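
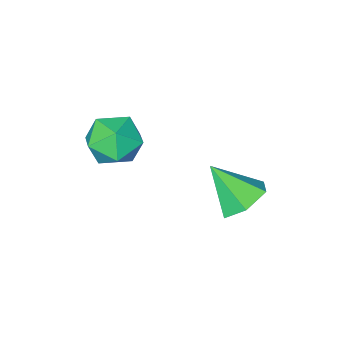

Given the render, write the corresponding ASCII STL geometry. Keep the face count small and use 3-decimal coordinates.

solid 
facet normal 0.050 0.910 0.411
outer loop
vertex 3.873 1.983 -3.356
vertex 3.263 1.93 -3.165
vertex 3.737 1.731 -2.782
endloop
endfacet
facet normal 0.688 0.590 0.422
outer loop
vertex 3.873 1.983 -3.356
vertex 3.737 1.731 -2.782
vertex 4.191 1.465 -3.15
endloop
endfacet
facet normal 0.866 0.431 -0.252
outer loop
vertex 3.873 1.983 -3.356
vertex 4.191 1.465 -3.15
vertex 3.996 1.5 -3.76
endloop
endfacet
facet normal 0.338 0.653 -0.678
outer loop
vertex 3.873 1.983 -3.356
vertex 3.996 1.5 -3.76
vertex 3.423 1.787 -3.769
endloop
endfacet
facet normal -0.167 0.949 -0.269
outer loop
vertex 3.873 1.983 -3.356
vertex 3.423 1.787 -3.769
vertex 3.263 1.93 -3.165
endloop
endfacet
facet normal 0.622 -0.021 0.783
outer loop
vertex 4.191 1.465 -3.15
vertex 3.737 1.731 -2.782
vertex 3.777 1.093 -2.831
endloop
endfacet
facet normal -0.410 0.496 0.765
outer loop
vertex 3.737 1.731 -2.782
vertex 3.263 1.93 -3.165
vertex 3.204 1.38 -2.84
endloop
endfacet
facet normal -0.759 0.559 -0.333
outer loop
vertex 3.263 1.93 -3.165
vertex 3.423 1.787 -3.769
vertex 3.009 1.415 -3.45
endloop
endfacet
facet normal 0.056 0.080 -0.995
outer loop
vertex 3.423 1.787 -3.769
vertex 3.996 1.5 -3.76
vertex 3.463 1.149 -3.818
endloop
endfacet
facet normal 0.910 -0.279 -0.307
outer loop
vertex 3.996 1.5 -3.76
vertex 4.191 1.465 -3.15
vertex 3.937 0.95 -3.435
endloop
endfacet
facet normal -0.338 -0.653 0.678
outer loop
vertex 3.327 0.897 -3.244
vertex 3.777 1.093 -2.831
vertex 3.204 1.38 -2.84
endloop
endfacet
facet normal -0.866 -0.431 0.252
outer loop
vertex 3.327 0.897 -3.244
vertex 3.204 1.38 -2.84
vertex 3.009 1.415 -3.45
endloop
endfacet
facet normal -0.688 -0.590 -0.422
outer loop
vertex 3.327 0.897 -3.244
vertex 3.009 1.415 -3.45
vertex 3.463 1.149 -3.818
endloop
endfacet
facet normal -0.050 -0.910 -0.411
outer loop
vertex 3.327 0.897 -3.244
vertex 3.463 1.149 -3.818
vertex 3.937 0.95 -3.435
endloop
endfacet
facet normal 0.167 -0.949 0.269
outer loop
vertex 3.327 0.897 -3.244
vertex 3.937 0.95 -3.435
vertex 3.777 1.093 -2.831
endloop
endfacet
facet normal -0.056 -0.080 0.995
outer loop
vertex 3.204 1.38 -2.84
vertex 3.777 1.093 -2.831
vertex 3.737 1.731 -2.782
endloop
endfacet
facet normal -0.910 0.279 0.307
outer loop
vertex 3.009 1.415 -3.45
vertex 3.204 1.38 -2.84
vertex 3.263 1.93 -3.165
endloop
endfacet
facet normal -0.622 0.021 -0.783
outer loop
vertex 3.463 1.149 -3.818
vertex 3.009 1.415 -3.45
vertex 3.423 1.787 -3.769
endloop
endfacet
facet normal 0.410 -0.496 -0.765
outer loop
vertex 3.937 0.95 -3.435
vertex 3.463 1.149 -3.818
vertex 3.996 1.5 -3.76
endloop
endfacet
facet normal 0.759 -0.559 0.333
outer loop
vertex 3.777 1.093 -2.831
vertex 3.937 0.95 -3.435
vertex 4.191 1.465 -3.15
endloop
endfacet
facet normal -0.347 0.589 -0.730
outer loop
vertex 2.397 4.037 -3.979
vertex 2.121 3.593 -4.206
vertex 1.862 3.921 -3.818
endloop
endfacet
facet normal 0.166 0.451 0.877
outer loop
vertex 2.397 4.037 -3.979
vertex 1.862 3.921 -3.818
vertex 2.479 2.987 -3.454
endloop
endfacet
facet normal -0.348 0.589 -0.730
outer loop
vertex 1.862 3.921 -3.818
vertex 2.121 3.593 -4.206
vertex 1.587 3.477 -4.045
endloop
endfacet
facet normal -0.575 -0.061 0.816
outer loop
vertex 1.862 3.921 -3.818
vertex 1.587 3.477 -4.045
vertex 2.479 2.987 -3.454
endloop
endfacet
facet normal -0.348 0.589 -0.729
outer loop
vertex 1.587 3.477 -4.045
vertex 2.121 3.593 -4.206
vertex 1.845 3.149 -4.433
endloop
endfacet
facet normal -0.590 -0.766 0.255
outer loop
vertex 1.587 3.477 -4.045
vertex 1.845 3.149 -4.433
vertex 2.479 2.987 -3.454
endloop
endfacet
facet normal -0.347 0.589 -0.730
outer loop
vertex 1.845 3.149 -4.433
vertex 2.121 3.593 -4.206
vertex 2.38 3.265 -4.594
endloop
endfacet
facet normal 0.134 -0.960 -0.246
outer loop
vertex 1.845 3.149 -4.433
vertex 2.38 3.265 -4.594
vertex 2.479 2.987 -3.454
endloop
endfacet
facet normal -0.348 0.589 -0.730
outer loop
vertex 2.38 3.265 -4.594
vertex 2.121 3.593 -4.206
vertex 2.655 3.71 -4.366
endloop
endfacet
facet normal 0.876 -0.446 -0.185
outer loop
vertex 2.38 3.265 -4.594
vertex 2.655 3.71 -4.366
vertex 2.479 2.987 -3.454
endloop
endfacet
facet normal -0.348 0.589 -0.729
outer loop
vertex 2.655 3.71 -4.366
vertex 2.121 3.593 -4.206
vertex 2.397 4.037 -3.979
endloop
endfacet
facet normal 0.890 0.257 0.376
outer loop
vertex 2.655 3.71 -4.366
vertex 2.397 4.037 -3.979
vertex 2.479 2.987 -3.454
endloop
endfacet

endsolid


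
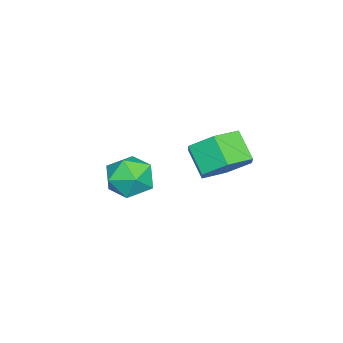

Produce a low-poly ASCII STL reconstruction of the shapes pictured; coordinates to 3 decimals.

solid 
facet normal 0.509 0.544 -0.667
outer loop
vertex -1.727 2.829 2.011
vertex -2.515 3.416 1.889
vertex -1.839 3.631 2.58
endloop
endfacet
facet normal 0.853 -0.217 0.474
outer loop
vertex -1.727 2.829 2.011
vertex -1.839 3.631 2.58
vertex -2.338 2.176 2.812
endloop
endfacet
facet normal 0.854 -0.217 0.473
outer loop
vertex -2.338 2.176 2.812
vertex -1.839 3.631 2.58
vertex -2.449 2.979 3.381
endloop
endfacet
facet normal -0.509 -0.543 0.668
outer loop
vertex -2.338 2.176 2.812
vertex -2.449 2.979 3.381
vertex -3.125 2.764 2.691
endloop
endfacet
facet normal 0.509 0.543 -0.667
outer loop
vertex -1.839 3.631 2.58
vertex -2.515 3.416 1.889
vertex -2.626 4.219 2.458
endloop
endfacet
facet normal 0.330 0.594 0.734
outer loop
vertex -1.839 3.631 2.58
vertex -2.626 4.219 2.458
vertex -2.449 2.979 3.381
endloop
endfacet
facet normal 0.329 0.594 0.734
outer loop
vertex -2.449 2.979 3.381
vertex -2.626 4.219 2.458
vertex -3.236 3.566 3.259
endloop
endfacet
facet normal -0.509 -0.543 0.668
outer loop
vertex -2.449 2.979 3.381
vertex -3.236 3.566 3.259
vertex -3.125 2.764 2.691
endloop
endfacet
facet normal 0.509 0.543 -0.668
outer loop
vertex -2.626 4.219 2.458
vertex -2.515 3.416 1.889
vertex -3.302 4.004 1.768
endloop
endfacet
facet normal -0.524 0.810 0.261
outer loop
vertex -2.626 4.219 2.458
vertex -3.302 4.004 1.768
vertex -3.236 3.566 3.259
endloop
endfacet
facet normal -0.524 0.811 0.261
outer loop
vertex -3.236 3.566 3.259
vertex -3.302 4.004 1.768
vertex -3.913 3.351 2.569
endloop
endfacet
facet normal -0.508 -0.543 0.668
outer loop
vertex -3.236 3.566 3.259
vertex -3.913 3.351 2.569
vertex -3.125 2.764 2.691
endloop
endfacet
facet normal 0.509 0.543 -0.668
outer loop
vertex -3.302 4.004 1.768
vertex -2.515 3.416 1.889
vertex -3.191 3.201 1.199
endloop
endfacet
facet normal -0.853 0.218 -0.474
outer loop
vertex -3.302 4.004 1.768
vertex -3.191 3.201 1.199
vertex -3.913 3.351 2.569
endloop
endfacet
facet normal -0.854 0.217 -0.474
outer loop
vertex -3.913 3.351 2.569
vertex -3.191 3.201 1.199
vertex -3.801 2.549 2.0
endloop
endfacet
facet normal -0.509 -0.544 0.667
outer loop
vertex -3.913 3.351 2.569
vertex -3.801 2.549 2.0
vertex -3.125 2.764 2.691
endloop
endfacet
facet normal 0.509 0.543 -0.668
outer loop
vertex -3.191 3.201 1.199
vertex -2.515 3.416 1.889
vertex -2.404 2.614 1.321
endloop
endfacet
facet normal -0.329 -0.594 -0.734
outer loop
vertex -3.191 3.201 1.199
vertex -2.404 2.614 1.321
vertex -3.801 2.549 2.0
endloop
endfacet
facet normal -0.329 -0.593 -0.735
outer loop
vertex -3.801 2.549 2.0
vertex -2.404 2.614 1.321
vertex -3.014 1.961 2.122
endloop
endfacet
facet normal -0.509 -0.543 0.667
outer loop
vertex -3.801 2.549 2.0
vertex -3.014 1.961 2.122
vertex -3.125 2.764 2.691
endloop
endfacet
facet normal 0.508 0.543 -0.668
outer loop
vertex -2.404 2.614 1.321
vertex -2.515 3.416 1.889
vertex -1.727 2.829 2.011
endloop
endfacet
facet normal 0.524 -0.810 -0.262
outer loop
vertex -2.404 2.614 1.321
vertex -1.727 2.829 2.011
vertex -3.014 1.961 2.122
endloop
endfacet
facet normal 0.524 -0.811 -0.261
outer loop
vertex -3.014 1.961 2.122
vertex -1.727 2.829 2.011
vertex -2.338 2.176 2.812
endloop
endfacet
facet normal -0.509 -0.543 0.668
outer loop
vertex -3.014 1.961 2.122
vertex -2.338 2.176 2.812
vertex -3.125 2.764 2.691
endloop
endfacet
facet normal -0.396 0.152 0.906
outer loop
vertex -4.129 0.304 0.307
vertex -4.633 -0.518 0.225
vertex -3.748 -0.531 0.614
endloop
endfacet
facet normal 0.257 0.435 0.863
outer loop
vertex -4.129 0.304 0.307
vertex -3.748 -0.531 0.614
vertex -3.199 0.103 0.131
endloop
endfacet
facet normal 0.258 0.909 0.328
outer loop
vertex -4.129 0.304 0.307
vertex -3.199 0.103 0.131
vertex -3.745 0.507 -0.558
endloop
endfacet
facet normal -0.395 0.918 0.040
outer loop
vertex -4.129 0.304 0.307
vertex -3.745 0.507 -0.558
vertex -4.631 0.123 -0.5
endloop
endfacet
facet normal -0.800 0.451 0.396
outer loop
vertex -4.129 0.304 0.307
vertex -4.631 0.123 -0.5
vertex -4.633 -0.518 0.225
endloop
endfacet
facet normal 0.713 -0.088 0.696
outer loop
vertex -3.199 0.103 0.131
vertex -3.748 -0.531 0.614
vertex -3.129 -0.843 -0.06
endloop
endfacet
facet normal -0.344 -0.545 0.765
outer loop
vertex -3.748 -0.531 0.614
vertex -4.633 -0.518 0.225
vertex -4.015 -1.227 -0.002
endloop
endfacet
facet normal -0.996 -0.062 -0.058
outer loop
vertex -4.633 -0.518 0.225
vertex -4.631 0.123 -0.5
vertex -4.561 -0.823 -0.691
endloop
endfacet
facet normal -0.342 0.693 -0.635
outer loop
vertex -4.631 0.123 -0.5
vertex -3.745 0.507 -0.558
vertex -4.012 -0.189 -1.174
endloop
endfacet
facet normal 0.715 0.678 -0.169
outer loop
vertex -3.745 0.507 -0.558
vertex -3.199 0.103 0.131
vertex -3.127 -0.202 -0.785
endloop
endfacet
facet normal 0.395 -0.918 -0.040
outer loop
vertex -3.631 -1.024 -0.867
vertex -3.129 -0.843 -0.06
vertex -4.015 -1.227 -0.002
endloop
endfacet
facet normal -0.258 -0.909 -0.328
outer loop
vertex -3.631 -1.024 -0.867
vertex -4.015 -1.227 -0.002
vertex -4.561 -0.823 -0.691
endloop
endfacet
facet normal -0.257 -0.435 -0.863
outer loop
vertex -3.631 -1.024 -0.867
vertex -4.561 -0.823 -0.691
vertex -4.012 -0.189 -1.174
endloop
endfacet
facet normal 0.396 -0.152 -0.906
outer loop
vertex -3.631 -1.024 -0.867
vertex -4.012 -0.189 -1.174
vertex -3.127 -0.202 -0.785
endloop
endfacet
facet normal 0.800 -0.451 -0.396
outer loop
vertex -3.631 -1.024 -0.867
vertex -3.127 -0.202 -0.785
vertex -3.129 -0.843 -0.06
endloop
endfacet
facet normal 0.342 -0.693 0.635
outer loop
vertex -4.015 -1.227 -0.002
vertex -3.129 -0.843 -0.06
vertex -3.748 -0.531 0.614
endloop
endfacet
facet normal -0.715 -0.678 0.169
outer loop
vertex -4.561 -0.823 -0.691
vertex -4.015 -1.227 -0.002
vertex -4.633 -0.518 0.225
endloop
endfacet
facet normal -0.713 0.088 -0.696
outer loop
vertex -4.012 -0.189 -1.174
vertex -4.561 -0.823 -0.691
vertex -4.631 0.123 -0.5
endloop
endfacet
facet normal 0.344 0.545 -0.765
outer loop
vertex -3.127 -0.202 -0.785
vertex -4.012 -0.189 -1.174
vertex -3.745 0.507 -0.558
endloop
endfacet
facet normal 0.996 0.062 0.058
outer loop
vertex -3.129 -0.843 -0.06
vertex -3.127 -0.202 -0.785
vertex -3.199 0.103 0.131
endloop
endfacet

endsolid


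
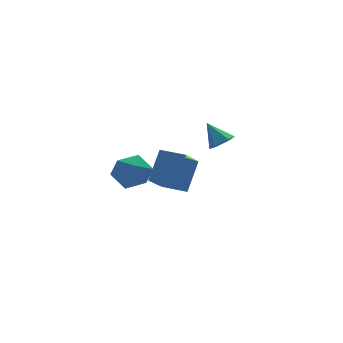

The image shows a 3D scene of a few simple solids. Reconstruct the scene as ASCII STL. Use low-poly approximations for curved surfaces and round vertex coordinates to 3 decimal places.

solid 
facet normal -0.594 0.804 0.001
outer loop
vertex -0.747 2.629 0.554
vertex 0.459 3.522 -0.722
vertex -1.795 1.856 -0.976
endloop
endfacet
facet normal -0.612 -0.453 0.648
outer loop
vertex -0.939 0.698 -0.978
vertex -0.747 2.629 0.554
vertex -1.795 1.856 -0.976
endloop
endfacet
facet normal -0.594 0.804 0.001
outer loop
vertex -1.795 1.856 -0.976
vertex 0.459 3.522 -0.722
vertex -0.589 2.749 -2.253
endloop
endfacet
facet normal -0.522 -0.384 -0.762
outer loop
vertex -0.589 2.749 -2.253
vertex -0.939 0.698 -0.978
vertex -1.795 1.856 -0.976
endloop
endfacet
facet normal 0.522 0.384 0.762
outer loop
vertex -0.747 2.629 0.554
vertex 1.315 2.364 -0.724
vertex 0.459 3.522 -0.722
endloop
endfacet
facet normal -0.612 -0.453 0.648
outer loop
vertex 0.109 1.471 0.553
vertex -0.747 2.629 0.554
vertex -0.939 0.698 -0.978
endloop
endfacet
facet normal 0.521 0.385 0.762
outer loop
vertex 0.109 1.471 0.553
vertex 1.315 2.364 -0.724
vertex -0.747 2.629 0.554
endloop
endfacet
facet normal 0.612 0.454 -0.648
outer loop
vertex 0.459 3.522 -0.722
vertex 1.315 2.364 -0.724
vertex -0.589 2.749 -2.253
endloop
endfacet
facet normal -0.521 -0.385 -0.762
outer loop
vertex 0.267 1.591 -2.254
vertex -0.939 0.698 -0.978
vertex -0.589 2.749 -2.253
endloop
endfacet
facet normal 0.612 0.453 -0.648
outer loop
vertex -0.589 2.749 -2.253
vertex 1.315 2.364 -0.724
vertex 0.267 1.591 -2.254
endloop
endfacet
facet normal 0.594 -0.804 -0.001
outer loop
vertex 0.267 1.591 -2.254
vertex 0.109 1.471 0.553
vertex -0.939 0.698 -0.978
endloop
endfacet
facet normal 0.594 -0.804 -0.001
outer loop
vertex 1.315 2.364 -0.724
vertex 0.109 1.471 0.553
vertex 0.267 1.591 -2.254
endloop
endfacet
facet normal -0.305 0.908 -0.286
outer loop
vertex -3.744 0.285 0.663
vertex -4.707 0.131 1.202
vertex -3.84 0.589 1.731
endloop
endfacet
facet normal 0.404 0.889 -0.217
outer loop
vertex -3.744 0.285 0.663
vertex -3.84 0.589 1.731
vertex -2.913 0.081 1.378
endloop
endfacet
facet normal 0.655 0.381 -0.652
outer loop
vertex -3.744 0.285 0.663
vertex -2.913 0.081 1.378
vertex -3.208 -0.692 0.63
endloop
endfacet
facet normal 0.099 0.088 -0.991
outer loop
vertex -3.744 0.285 0.663
vertex -3.208 -0.692 0.63
vertex -4.317 -0.661 0.522
endloop
endfacet
facet normal -0.494 0.413 -0.765
outer loop
vertex -3.744 0.285 0.663
vertex -4.317 -0.661 0.522
vertex -4.707 0.131 1.202
endloop
endfacet
facet normal 0.555 0.697 0.454
outer loop
vertex -2.913 0.081 1.378
vertex -3.84 0.589 1.731
vertex -3.363 -0.199 2.358
endloop
endfacet
facet normal -0.593 0.729 0.341
outer loop
vertex -3.84 0.589 1.731
vertex -4.707 0.131 1.202
vertex -4.472 -0.168 2.25
endloop
endfacet
facet normal -0.899 -0.071 -0.433
outer loop
vertex -4.707 0.131 1.202
vertex -4.317 -0.661 0.522
vertex -4.767 -0.941 1.502
endloop
endfacet
facet normal 0.061 -0.599 -0.799
outer loop
vertex -4.317 -0.661 0.522
vertex -3.208 -0.692 0.63
vertex -3.84 -1.449 1.149
endloop
endfacet
facet normal 0.960 -0.124 -0.251
outer loop
vertex -3.208 -0.692 0.63
vertex -2.913 0.081 1.378
vertex -2.973 -0.991 1.678
endloop
endfacet
facet normal -0.099 -0.088 0.991
outer loop
vertex -3.936 -1.145 2.217
vertex -3.363 -0.199 2.358
vertex -4.472 -0.168 2.25
endloop
endfacet
facet normal -0.655 -0.381 0.652
outer loop
vertex -3.936 -1.145 2.217
vertex -4.472 -0.168 2.25
vertex -4.767 -0.941 1.502
endloop
endfacet
facet normal -0.404 -0.889 0.217
outer loop
vertex -3.936 -1.145 2.217
vertex -4.767 -0.941 1.502
vertex -3.84 -1.449 1.149
endloop
endfacet
facet normal 0.305 -0.908 0.286
outer loop
vertex -3.936 -1.145 2.217
vertex -3.84 -1.449 1.149
vertex -2.973 -0.991 1.678
endloop
endfacet
facet normal 0.494 -0.413 0.765
outer loop
vertex -3.936 -1.145 2.217
vertex -2.973 -0.991 1.678
vertex -3.363 -0.199 2.358
endloop
endfacet
facet normal -0.061 0.599 0.799
outer loop
vertex -4.472 -0.168 2.25
vertex -3.363 -0.199 2.358
vertex -3.84 0.589 1.731
endloop
endfacet
facet normal -0.960 0.124 0.251
outer loop
vertex -4.767 -0.941 1.502
vertex -4.472 -0.168 2.25
vertex -4.707 0.131 1.202
endloop
endfacet
facet normal -0.555 -0.697 -0.454
outer loop
vertex -3.84 -1.449 1.149
vertex -4.767 -0.941 1.502
vertex -4.317 -0.661 0.522
endloop
endfacet
facet normal 0.593 -0.729 -0.341
outer loop
vertex -2.973 -0.991 1.678
vertex -3.84 -1.449 1.149
vertex -3.208 -0.692 0.63
endloop
endfacet
facet normal 0.899 0.071 0.433
outer loop
vertex -3.363 -0.199 2.358
vertex -2.973 -0.991 1.678
vertex -2.913 0.081 1.378
endloop
endfacet
facet normal 0.221 -0.690 -0.689
outer loop
vertex 3.537 2.556 0.412
vertex 2.876 2.693 0.063
vertex 3.497 3.086 -0.131
endloop
endfacet
facet normal 0.803 0.455 0.385
outer loop
vertex 3.537 2.556 0.412
vertex 3.497 3.086 -0.131
vertex 2.544 3.727 1.097
endloop
endfacet
facet normal 0.221 -0.690 -0.689
outer loop
vertex 3.497 3.086 -0.131
vertex 2.876 2.693 0.063
vertex 2.835 3.222 -0.48
endloop
endfacet
facet normal 0.314 0.920 -0.237
outer loop
vertex 3.497 3.086 -0.131
vertex 2.835 3.222 -0.48
vertex 2.544 3.727 1.097
endloop
endfacet
facet normal 0.222 -0.690 -0.689
outer loop
vertex 2.835 3.222 -0.48
vertex 2.876 2.693 0.063
vertex 2.215 2.829 -0.286
endloop
endfacet
facet normal -0.577 0.741 -0.344
outer loop
vertex 2.835 3.222 -0.48
vertex 2.215 2.829 -0.286
vertex 2.544 3.727 1.097
endloop
endfacet
facet normal 0.222 -0.690 -0.689
outer loop
vertex 2.215 2.829 -0.286
vertex 2.876 2.693 0.063
vertex 2.256 2.299 0.258
endloop
endfacet
facet normal -0.981 0.098 0.170
outer loop
vertex 2.215 2.829 -0.286
vertex 2.256 2.299 0.258
vertex 2.544 3.727 1.097
endloop
endfacet
facet normal 0.222 -0.690 -0.689
outer loop
vertex 2.256 2.299 0.258
vertex 2.876 2.693 0.063
vertex 2.917 2.163 0.607
endloop
endfacet
facet normal -0.492 -0.365 0.790
outer loop
vertex 2.256 2.299 0.258
vertex 2.917 2.163 0.607
vertex 2.544 3.727 1.097
endloop
endfacet
facet normal 0.221 -0.690 -0.689
outer loop
vertex 2.917 2.163 0.607
vertex 2.876 2.693 0.063
vertex 3.537 2.556 0.412
endloop
endfacet
facet normal 0.400 -0.186 0.897
outer loop
vertex 2.917 2.163 0.607
vertex 3.537 2.556 0.412
vertex 2.544 3.727 1.097
endloop
endfacet

endsolid


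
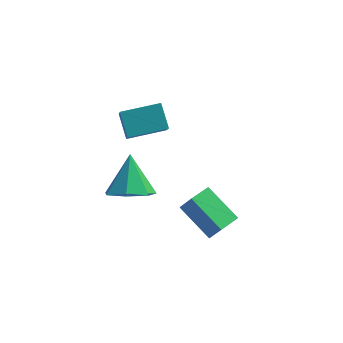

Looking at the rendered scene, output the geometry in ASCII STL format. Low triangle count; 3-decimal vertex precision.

solid 
facet normal -0.920 -0.368 -0.135
outer loop
vertex -2.15 1.699 3.354
vertex -2.425 2.835 2.133
vertex -1.711 0.909 2.52
endloop
endfacet
facet normal 0.163 -0.672 0.722
outer loop
vertex -0.175 1.525 2.747
vertex -2.15 1.699 3.354
vertex -1.711 0.909 2.52
endloop
endfacet
facet normal -0.920 -0.368 -0.135
outer loop
vertex -1.711 0.909 2.52
vertex -2.425 2.835 2.133
vertex -1.986 2.045 1.299
endloop
endfacet
facet normal 0.358 -0.642 -0.678
outer loop
vertex -1.986 2.045 1.299
vertex -0.175 1.525 2.747
vertex -1.711 0.909 2.52
endloop
endfacet
facet normal -0.358 0.642 0.678
outer loop
vertex -2.15 1.699 3.354
vertex -0.889 3.451 2.36
vertex -2.425 2.835 2.133
endloop
endfacet
facet normal 0.163 -0.672 0.722
outer loop
vertex -0.614 2.315 3.581
vertex -2.15 1.699 3.354
vertex -0.175 1.525 2.747
endloop
endfacet
facet normal -0.358 0.642 0.678
outer loop
vertex -0.614 2.315 3.581
vertex -0.889 3.451 2.36
vertex -2.15 1.699 3.354
endloop
endfacet
facet normal -0.163 0.672 -0.722
outer loop
vertex -2.425 2.835 2.133
vertex -0.889 3.451 2.36
vertex -1.986 2.045 1.299
endloop
endfacet
facet normal 0.358 -0.642 -0.678
outer loop
vertex -0.45 2.661 1.526
vertex -0.175 1.525 2.747
vertex -1.986 2.045 1.299
endloop
endfacet
facet normal -0.163 0.672 -0.722
outer loop
vertex -1.986 2.045 1.299
vertex -0.889 3.451 2.36
vertex -0.45 2.661 1.526
endloop
endfacet
facet normal 0.920 0.368 0.135
outer loop
vertex -0.45 2.661 1.526
vertex -0.614 2.315 3.581
vertex -0.175 1.525 2.747
endloop
endfacet
facet normal 0.920 0.368 0.135
outer loop
vertex -0.889 3.451 2.36
vertex -0.614 2.315 3.581
vertex -0.45 2.661 1.526
endloop
endfacet
facet normal -0.467 0.225 -0.855
outer loop
vertex 0.81 -2.015 1.332
vertex 1.33 -1.162 1.273
vertex 2.07 -2.845 0.426
endloop
endfacet
facet normal -0.520 -0.852 0.058
outer loop
vertex 2.55 -3.078 1.307
vertex 0.81 -2.015 1.332
vertex 2.07 -2.845 0.426
endloop
endfacet
facet normal -0.467 0.225 -0.855
outer loop
vertex 2.07 -2.845 0.426
vertex 1.33 -1.162 1.273
vertex 2.589 -1.993 0.367
endloop
endfacet
facet normal 0.716 -0.472 -0.515
outer loop
vertex 2.589 -1.993 0.367
vertex 2.55 -3.078 1.307
vertex 2.07 -2.845 0.426
endloop
endfacet
facet normal -0.716 0.472 0.515
outer loop
vertex 0.81 -2.015 1.332
vertex 1.81 -1.395 2.154
vertex 1.33 -1.162 1.273
endloop
endfacet
facet normal -0.520 -0.852 0.059
outer loop
vertex 1.291 -2.247 2.213
vertex 0.81 -2.015 1.332
vertex 2.55 -3.078 1.307
endloop
endfacet
facet normal -0.716 0.472 0.515
outer loop
vertex 1.291 -2.247 2.213
vertex 1.81 -1.395 2.154
vertex 0.81 -2.015 1.332
endloop
endfacet
facet normal 0.520 0.852 -0.058
outer loop
vertex 1.33 -1.162 1.273
vertex 1.81 -1.395 2.154
vertex 2.589 -1.993 0.367
endloop
endfacet
facet normal 0.716 -0.472 -0.515
outer loop
vertex 3.07 -2.225 1.248
vertex 2.55 -3.078 1.307
vertex 2.589 -1.993 0.367
endloop
endfacet
facet normal 0.519 0.853 -0.059
outer loop
vertex 2.589 -1.993 0.367
vertex 1.81 -1.395 2.154
vertex 3.07 -2.225 1.248
endloop
endfacet
facet normal 0.467 -0.225 0.855
outer loop
vertex 3.07 -2.225 1.248
vertex 1.291 -2.247 2.213
vertex 2.55 -3.078 1.307
endloop
endfacet
facet normal 0.467 -0.225 0.855
outer loop
vertex 1.81 -1.395 2.154
vertex 1.291 -2.247 2.213
vertex 3.07 -2.225 1.248
endloop
endfacet
facet normal 0.101 -0.624 -0.775
outer loop
vertex -0.935 0.246 -0.24
vertex -1.388 -0.511 0.311
vertex -1.833 0.192 -0.313
endloop
endfacet
facet normal -0.042 0.978 -0.205
outer loop
vertex -0.935 0.246 -0.24
vertex -1.833 0.192 -0.313
vertex -1.572 0.631 1.729
endloop
endfacet
facet normal 0.101 -0.624 -0.775
outer loop
vertex -1.833 0.192 -0.313
vertex -1.388 -0.511 0.311
vertex -2.395 -0.392 0.084
endloop
endfacet
facet normal -0.737 0.674 -0.051
outer loop
vertex -1.833 0.192 -0.313
vertex -2.395 -0.392 0.084
vertex -1.572 0.631 1.729
endloop
endfacet
facet normal 0.101 -0.624 -0.775
outer loop
vertex -2.395 -0.392 0.084
vertex -1.388 -0.511 0.311
vertex -2.199 -1.065 0.651
endloop
endfacet
facet normal -0.910 0.078 0.407
outer loop
vertex -2.395 -0.392 0.084
vertex -2.199 -1.065 0.651
vertex -1.572 0.631 1.729
endloop
endfacet
facet normal 0.102 -0.624 -0.775
outer loop
vertex -2.199 -1.065 0.651
vertex -1.388 -0.511 0.311
vertex -1.392 -1.321 0.963
endloop
endfacet
facet normal -0.434 -0.363 0.824
outer loop
vertex -2.199 -1.065 0.651
vertex -1.392 -1.321 0.963
vertex -1.572 0.631 1.729
endloop
endfacet
facet normal 0.100 -0.624 -0.775
outer loop
vertex -1.392 -1.321 0.963
vertex -1.388 -0.511 0.311
vertex -0.581 -0.967 0.783
endloop
endfacet
facet normal 0.335 -0.317 0.887
outer loop
vertex -1.392 -1.321 0.963
vertex -0.581 -0.967 0.783
vertex -1.572 0.631 1.729
endloop
endfacet
facet normal 0.101 -0.624 -0.775
outer loop
vertex -0.581 -0.967 0.783
vertex -1.388 -0.511 0.311
vertex -0.378 -0.27 0.248
endloop
endfacet
facet normal 0.817 0.182 0.547
outer loop
vertex -0.581 -0.967 0.783
vertex -0.378 -0.27 0.248
vertex -1.572 0.631 1.729
endloop
endfacet
facet normal 0.101 -0.624 -0.775
outer loop
vertex -0.378 -0.27 0.248
vertex -1.388 -0.511 0.311
vertex -0.935 0.246 -0.24
endloop
endfacet
facet normal 0.649 0.759 0.062
outer loop
vertex -0.378 -0.27 0.248
vertex -0.935 0.246 -0.24
vertex -1.572 0.631 1.729
endloop
endfacet

endsolid


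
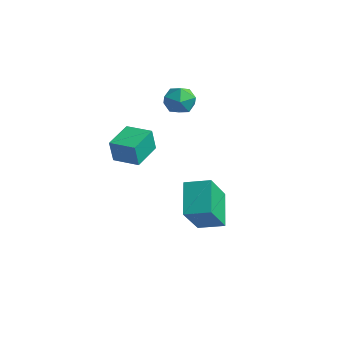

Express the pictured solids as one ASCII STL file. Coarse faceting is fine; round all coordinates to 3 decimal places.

solid 
facet normal -0.769 -0.597 -0.227
outer loop
vertex 1.158 -0.202 -2.841
vertex 0.278 0.587 -1.935
vertex 0.725 0.87 -4.195
endloop
endfacet
facet normal 0.591 -0.530 -0.608
outer loop
vertex 1.502 1.473 -3.965
vertex 1.158 -0.202 -2.841
vertex 0.725 0.87 -4.195
endloop
endfacet
facet normal -0.769 -0.597 -0.227
outer loop
vertex 0.725 0.87 -4.195
vertex 0.278 0.587 -1.935
vertex -0.155 1.659 -3.288
endloop
endfacet
facet normal -0.243 0.603 -0.760
outer loop
vertex -0.155 1.659 -3.288
vertex 1.502 1.473 -3.965
vertex 0.725 0.87 -4.195
endloop
endfacet
facet normal 0.243 -0.603 0.760
outer loop
vertex 1.158 -0.202 -2.841
vertex 1.055 1.19 -1.705
vertex 0.278 0.587 -1.935
endloop
endfacet
facet normal 0.591 -0.530 -0.609
outer loop
vertex 1.935 0.401 -2.612
vertex 1.158 -0.202 -2.841
vertex 1.502 1.473 -3.965
endloop
endfacet
facet normal 0.243 -0.602 0.760
outer loop
vertex 1.935 0.401 -2.612
vertex 1.055 1.19 -1.705
vertex 1.158 -0.202 -2.841
endloop
endfacet
facet normal -0.591 0.529 0.609
outer loop
vertex 0.278 0.587 -1.935
vertex 1.055 1.19 -1.705
vertex -0.155 1.659 -3.288
endloop
endfacet
facet normal -0.243 0.602 -0.761
outer loop
vertex 0.622 2.262 -3.059
vertex 1.502 1.473 -3.965
vertex -0.155 1.659 -3.288
endloop
endfacet
facet normal -0.591 0.530 0.608
outer loop
vertex -0.155 1.659 -3.288
vertex 1.055 1.19 -1.705
vertex 0.622 2.262 -3.059
endloop
endfacet
facet normal 0.769 0.597 0.227
outer loop
vertex 0.622 2.262 -3.059
vertex 1.935 0.401 -2.612
vertex 1.502 1.473 -3.965
endloop
endfacet
facet normal 0.769 0.597 0.227
outer loop
vertex 1.055 1.19 -1.705
vertex 1.935 0.401 -2.612
vertex 0.622 2.262 -3.059
endloop
endfacet
facet normal 0.397 0.900 0.180
outer loop
vertex -1.267 2.477 0.733
vertex -1.561 2.481 1.362
vertex -0.925 2.217 1.278
endloop
endfacet
facet normal 0.813 0.521 -0.261
outer loop
vertex -1.267 2.477 0.733
vertex -0.925 2.217 1.278
vertex -0.909 1.886 0.668
endloop
endfacet
facet normal 0.425 0.349 -0.835
outer loop
vertex -1.267 2.477 0.733
vertex -0.909 1.886 0.668
vertex -1.535 1.947 0.375
endloop
endfacet
facet normal -0.229 0.622 -0.749
outer loop
vertex -1.267 2.477 0.733
vertex -1.535 1.947 0.375
vertex -1.938 2.315 0.804
endloop
endfacet
facet normal -0.245 0.962 -0.121
outer loop
vertex -1.267 2.477 0.733
vertex -1.938 2.315 0.804
vertex -1.561 2.481 1.362
endloop
endfacet
facet normal 0.994 -0.084 0.072
outer loop
vertex -0.909 1.886 0.668
vertex -0.925 2.217 1.278
vertex -0.982 1.525 1.256
endloop
endfacet
facet normal 0.323 0.528 0.785
outer loop
vertex -0.925 2.217 1.278
vertex -1.561 2.481 1.362
vertex -1.385 1.893 1.685
endloop
endfacet
facet normal -0.718 0.630 0.298
outer loop
vertex -1.561 2.481 1.362
vertex -1.938 2.315 0.804
vertex -2.011 1.954 1.392
endloop
endfacet
facet normal -0.691 0.080 -0.718
outer loop
vertex -1.938 2.315 0.804
vertex -1.535 1.947 0.375
vertex -1.995 1.623 0.782
endloop
endfacet
facet normal 0.366 -0.361 -0.857
outer loop
vertex -1.535 1.947 0.375
vertex -0.909 1.886 0.668
vertex -1.359 1.359 0.698
endloop
endfacet
facet normal 0.229 -0.622 0.749
outer loop
vertex -1.653 1.363 1.327
vertex -0.982 1.525 1.256
vertex -1.385 1.893 1.685
endloop
endfacet
facet normal -0.425 -0.349 0.835
outer loop
vertex -1.653 1.363 1.327
vertex -1.385 1.893 1.685
vertex -2.011 1.954 1.392
endloop
endfacet
facet normal -0.813 -0.521 0.261
outer loop
vertex -1.653 1.363 1.327
vertex -2.011 1.954 1.392
vertex -1.995 1.623 0.782
endloop
endfacet
facet normal -0.397 -0.900 -0.180
outer loop
vertex -1.653 1.363 1.327
vertex -1.995 1.623 0.782
vertex -1.359 1.359 0.698
endloop
endfacet
facet normal 0.245 -0.962 0.121
outer loop
vertex -1.653 1.363 1.327
vertex -1.359 1.359 0.698
vertex -0.982 1.525 1.256
endloop
endfacet
facet normal 0.691 -0.080 0.718
outer loop
vertex -1.385 1.893 1.685
vertex -0.982 1.525 1.256
vertex -0.925 2.217 1.278
endloop
endfacet
facet normal -0.366 0.361 0.857
outer loop
vertex -2.011 1.954 1.392
vertex -1.385 1.893 1.685
vertex -1.561 2.481 1.362
endloop
endfacet
facet normal -0.994 0.084 -0.072
outer loop
vertex -1.995 1.623 0.782
vertex -2.011 1.954 1.392
vertex -1.938 2.315 0.804
endloop
endfacet
facet normal -0.323 -0.528 -0.785
outer loop
vertex -1.359 1.359 0.698
vertex -1.995 1.623 0.782
vertex -1.535 1.947 0.375
endloop
endfacet
facet normal 0.718 -0.630 -0.298
outer loop
vertex -0.982 1.525 1.256
vertex -1.359 1.359 0.698
vertex -0.909 1.886 0.668
endloop
endfacet
facet normal -0.941 -0.336 -0.041
outer loop
vertex -1.313 -1.448 0.148
vertex -1.727 -0.317 0.398
vertex -1.343 -1.249 -0.801
endloop
endfacet
facet normal 0.337 -0.919 -0.203
outer loop
vertex -0.373 -0.903 -0.758
vertex -1.313 -1.448 0.148
vertex -1.343 -1.249 -0.801
endloop
endfacet
facet normal -0.941 -0.335 -0.041
outer loop
vertex -1.343 -1.249 -0.801
vertex -1.727 -0.317 0.398
vertex -1.756 -0.118 -0.55
endloop
endfacet
facet normal -0.030 0.206 -0.978
outer loop
vertex -1.756 -0.118 -0.55
vertex -0.373 -0.903 -0.758
vertex -1.343 -1.249 -0.801
endloop
endfacet
facet normal 0.030 -0.205 0.978
outer loop
vertex -1.313 -1.448 0.148
vertex -0.757 0.029 0.441
vertex -1.727 -0.317 0.398
endloop
endfacet
facet normal 0.337 -0.919 -0.203
outer loop
vertex -0.344 -1.102 0.19
vertex -1.313 -1.448 0.148
vertex -0.373 -0.903 -0.758
endloop
endfacet
facet normal 0.031 -0.206 0.978
outer loop
vertex -0.344 -1.102 0.19
vertex -0.757 0.029 0.441
vertex -1.313 -1.448 0.148
endloop
endfacet
facet normal -0.337 0.919 0.203
outer loop
vertex -1.727 -0.317 0.398
vertex -0.757 0.029 0.441
vertex -1.756 -0.118 -0.55
endloop
endfacet
facet normal -0.031 0.205 -0.978
outer loop
vertex -0.787 0.228 -0.508
vertex -0.373 -0.903 -0.758
vertex -1.756 -0.118 -0.55
endloop
endfacet
facet normal -0.337 0.919 0.203
outer loop
vertex -1.756 -0.118 -0.55
vertex -0.757 0.029 0.441
vertex -0.787 0.228 -0.508
endloop
endfacet
facet normal 0.941 0.335 0.042
outer loop
vertex -0.787 0.228 -0.508
vertex -0.344 -1.102 0.19
vertex -0.373 -0.903 -0.758
endloop
endfacet
facet normal 0.941 0.335 0.040
outer loop
vertex -0.757 0.029 0.441
vertex -0.344 -1.102 0.19
vertex -0.787 0.228 -0.508
endloop
endfacet

endsolid


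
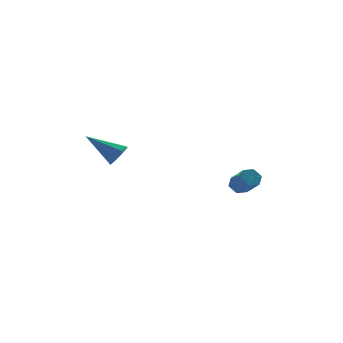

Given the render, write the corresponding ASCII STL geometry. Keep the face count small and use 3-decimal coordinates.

solid 
facet normal 0.646 -0.528 -0.551
outer loop
vertex -1.826 0.908 0.299
vertex -2.36 0.605 -0.037
vertex -1.975 1.181 -0.138
endloop
endfacet
facet normal 0.471 0.811 0.346
outer loop
vertex -1.826 0.908 0.299
vertex -1.975 1.181 -0.138
vertex -3.62 1.635 1.037
endloop
endfacet
facet normal 0.646 -0.529 -0.550
outer loop
vertex -1.975 1.181 -0.138
vertex -2.36 0.605 -0.037
vertex -2.35 1.115 -0.515
endloop
endfacet
facet normal 0.085 0.964 -0.253
outer loop
vertex -1.975 1.181 -0.138
vertex -2.35 1.115 -0.515
vertex -3.62 1.635 1.037
endloop
endfacet
facet normal 0.647 -0.528 -0.550
outer loop
vertex -2.35 1.115 -0.515
vertex -2.36 0.605 -0.037
vertex -2.73 0.751 -0.612
endloop
endfacet
facet normal -0.468 0.649 -0.600
outer loop
vertex -2.35 1.115 -0.515
vertex -2.73 0.751 -0.612
vertex -3.62 1.635 1.037
endloop
endfacet
facet normal 0.646 -0.529 -0.550
outer loop
vertex -2.73 0.751 -0.612
vertex -2.36 0.605 -0.037
vertex -2.894 0.301 -0.372
endloop
endfacet
facet normal -0.867 0.052 -0.496
outer loop
vertex -2.73 0.751 -0.612
vertex -2.894 0.301 -0.372
vertex -3.62 1.635 1.037
endloop
endfacet
facet normal 0.646 -0.529 -0.550
outer loop
vertex -2.894 0.301 -0.372
vertex -2.36 0.605 -0.037
vertex -2.745 0.029 0.065
endloop
endfacet
facet normal -0.878 -0.479 0.001
outer loop
vertex -2.894 0.301 -0.372
vertex -2.745 0.029 0.065
vertex -3.62 1.635 1.037
endloop
endfacet
facet normal 0.646 -0.529 -0.551
outer loop
vertex -2.745 0.029 0.065
vertex -2.36 0.605 -0.037
vertex -2.37 0.094 0.442
endloop
endfacet
facet normal -0.493 -0.631 0.599
outer loop
vertex -2.745 0.029 0.065
vertex -2.37 0.094 0.442
vertex -3.62 1.635 1.037
endloop
endfacet
facet normal 0.646 -0.529 -0.551
outer loop
vertex -2.37 0.094 0.442
vertex -2.36 0.605 -0.037
vertex -1.989 0.458 0.539
endloop
endfacet
facet normal 0.061 -0.316 0.947
outer loop
vertex -2.37 0.094 0.442
vertex -1.989 0.458 0.539
vertex -3.62 1.635 1.037
endloop
endfacet
facet normal 0.646 -0.528 -0.551
outer loop
vertex -1.989 0.458 0.539
vertex -2.36 0.605 -0.037
vertex -1.826 0.908 0.299
endloop
endfacet
facet normal 0.461 0.282 0.842
outer loop
vertex -1.989 0.458 0.539
vertex -1.826 0.908 0.299
vertex -3.62 1.635 1.037
endloop
endfacet
facet normal -0.133 0.760 -0.636
outer loop
vertex 4.106 0.084 -2.639
vertex 3.531 0.019 -2.596
vertex 3.81 0.373 -2.232
endloop
endfacet
facet normal 0.850 0.418 0.321
outer loop
vertex 4.106 0.084 -2.639
vertex 3.81 0.373 -2.232
vertex 4.284 -0.934 -1.786
endloop
endfacet
facet normal 0.850 0.418 0.321
outer loop
vertex 4.284 -0.934 -1.786
vertex 3.81 0.373 -2.232
vertex 3.988 -0.645 -1.379
endloop
endfacet
facet normal 0.132 -0.760 0.636
outer loop
vertex 4.284 -0.934 -1.786
vertex 3.988 -0.645 -1.379
vertex 3.709 -0.999 -1.744
endloop
endfacet
facet normal -0.133 0.760 -0.636
outer loop
vertex 3.81 0.373 -2.232
vertex 3.531 0.019 -2.596
vertex 3.235 0.308 -2.189
endloop
endfacet
facet normal -0.015 0.641 0.768
outer loop
vertex 3.81 0.373 -2.232
vertex 3.235 0.308 -2.189
vertex 3.988 -0.645 -1.379
endloop
endfacet
facet normal -0.016 0.640 0.768
outer loop
vertex 3.988 -0.645 -1.379
vertex 3.235 0.308 -2.189
vertex 3.414 -0.71 -1.337
endloop
endfacet
facet normal 0.133 -0.760 0.636
outer loop
vertex 3.988 -0.645 -1.379
vertex 3.414 -0.71 -1.337
vertex 3.709 -0.999 -1.744
endloop
endfacet
facet normal -0.132 0.760 -0.636
outer loop
vertex 3.235 0.308 -2.189
vertex 3.531 0.019 -2.596
vertex 2.956 -0.046 -2.554
endloop
endfacet
facet normal -0.867 0.222 0.447
outer loop
vertex 3.235 0.308 -2.189
vertex 2.956 -0.046 -2.554
vertex 3.414 -0.71 -1.337
endloop
endfacet
facet normal -0.866 0.224 0.448
outer loop
vertex 3.414 -0.71 -1.337
vertex 2.956 -0.046 -2.554
vertex 3.134 -1.064 -1.701
endloop
endfacet
facet normal 0.133 -0.760 0.636
outer loop
vertex 3.414 -0.71 -1.337
vertex 3.134 -1.064 -1.701
vertex 3.709 -0.999 -1.744
endloop
endfacet
facet normal -0.132 0.760 -0.636
outer loop
vertex 2.956 -0.046 -2.554
vertex 3.531 0.019 -2.596
vertex 3.252 -0.335 -2.961
endloop
endfacet
facet normal -0.850 -0.418 -0.321
outer loop
vertex 2.956 -0.046 -2.554
vertex 3.252 -0.335 -2.961
vertex 3.134 -1.064 -1.701
endloop
endfacet
facet normal -0.850 -0.418 -0.321
outer loop
vertex 3.134 -1.064 -1.701
vertex 3.252 -0.335 -2.961
vertex 3.43 -1.353 -2.108
endloop
endfacet
facet normal 0.133 -0.760 0.636
outer loop
vertex 3.134 -1.064 -1.701
vertex 3.43 -1.353 -2.108
vertex 3.709 -0.999 -1.744
endloop
endfacet
facet normal -0.133 0.760 -0.636
outer loop
vertex 3.252 -0.335 -2.961
vertex 3.531 0.019 -2.596
vertex 3.826 -0.27 -3.003
endloop
endfacet
facet normal 0.016 -0.640 -0.768
outer loop
vertex 3.252 -0.335 -2.961
vertex 3.826 -0.27 -3.003
vertex 3.43 -1.353 -2.108
endloop
endfacet
facet normal 0.015 -0.640 -0.768
outer loop
vertex 3.43 -1.353 -2.108
vertex 3.826 -0.27 -3.003
vertex 4.005 -1.288 -2.151
endloop
endfacet
facet normal 0.133 -0.760 0.636
outer loop
vertex 3.43 -1.353 -2.108
vertex 4.005 -1.288 -2.151
vertex 3.709 -0.999 -1.744
endloop
endfacet
facet normal -0.133 0.760 -0.636
outer loop
vertex 3.826 -0.27 -3.003
vertex 3.531 0.019 -2.596
vertex 4.106 0.084 -2.639
endloop
endfacet
facet normal 0.865 -0.223 -0.449
outer loop
vertex 3.826 -0.27 -3.003
vertex 4.106 0.084 -2.639
vertex 4.005 -1.288 -2.151
endloop
endfacet
facet normal 0.867 -0.223 -0.447
outer loop
vertex 4.005 -1.288 -2.151
vertex 4.106 0.084 -2.639
vertex 4.284 -0.934 -1.786
endloop
endfacet
facet normal 0.132 -0.760 0.636
outer loop
vertex 4.005 -1.288 -2.151
vertex 4.284 -0.934 -1.786
vertex 3.709 -0.999 -1.744
endloop
endfacet

endsolid


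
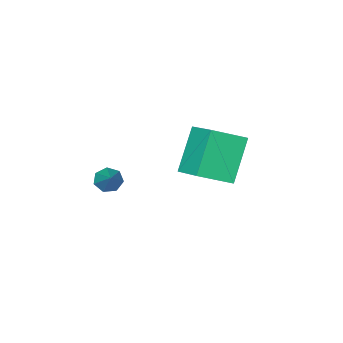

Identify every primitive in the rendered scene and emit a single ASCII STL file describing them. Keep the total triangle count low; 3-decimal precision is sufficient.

solid 
facet normal -0.537 -0.246 0.807
outer loop
vertex -2.821 3.144 3.93
vertex -4.131 3.757 3.245
vertex -3.159 1.666 3.254
endloop
endfacet
facet normal 0.819 -0.383 0.428
outer loop
vertex -1.989 2.203 1.495
vertex -2.821 3.144 3.93
vertex -3.159 1.666 3.254
endloop
endfacet
facet normal -0.537 -0.246 0.807
outer loop
vertex -3.159 1.666 3.254
vertex -4.131 3.757 3.245
vertex -4.469 2.279 2.569
endloop
endfacet
facet normal -0.204 -0.890 -0.407
outer loop
vertex -4.469 2.279 2.569
vertex -1.989 2.203 1.495
vertex -3.159 1.666 3.254
endloop
endfacet
facet normal 0.204 0.890 0.407
outer loop
vertex -2.821 3.144 3.93
vertex -2.961 4.294 1.486
vertex -4.131 3.757 3.245
endloop
endfacet
facet normal 0.819 -0.383 0.428
outer loop
vertex -1.651 3.681 2.171
vertex -2.821 3.144 3.93
vertex -1.989 2.203 1.495
endloop
endfacet
facet normal 0.204 0.890 0.407
outer loop
vertex -1.651 3.681 2.171
vertex -2.961 4.294 1.486
vertex -2.821 3.144 3.93
endloop
endfacet
facet normal -0.819 0.383 -0.428
outer loop
vertex -4.131 3.757 3.245
vertex -2.961 4.294 1.486
vertex -4.469 2.279 2.569
endloop
endfacet
facet normal -0.204 -0.890 -0.407
outer loop
vertex -3.299 2.816 0.81
vertex -1.989 2.203 1.495
vertex -4.469 2.279 2.569
endloop
endfacet
facet normal -0.819 0.383 -0.428
outer loop
vertex -4.469 2.279 2.569
vertex -2.961 4.294 1.486
vertex -3.299 2.816 0.81
endloop
endfacet
facet normal 0.537 0.246 -0.807
outer loop
vertex -3.299 2.816 0.81
vertex -1.651 3.681 2.171
vertex -1.989 2.203 1.495
endloop
endfacet
facet normal 0.537 0.246 -0.807
outer loop
vertex -2.961 4.294 1.486
vertex -1.651 3.681 2.171
vertex -3.299 2.816 0.81
endloop
endfacet
facet normal -0.435 -0.661 -0.611
outer loop
vertex 1.565 1.635 2.064
vertex 1.055 1.861 2.182
vertex 1.42 2.004 1.768
endloop
endfacet
facet normal 0.943 0.121 -0.311
outer loop
vertex 1.565 1.635 2.064
vertex 1.42 2.004 1.768
vertex 1.765 2.939 3.178
endloop
endfacet
facet normal -0.435 -0.661 -0.612
outer loop
vertex 1.42 2.004 1.768
vertex 1.055 1.861 2.182
vertex 1.001 2.266 1.783
endloop
endfacet
facet normal 0.421 0.705 -0.571
outer loop
vertex 1.42 2.004 1.768
vertex 1.001 2.266 1.783
vertex 1.765 2.939 3.178
endloop
endfacet
facet normal -0.435 -0.661 -0.612
outer loop
vertex 1.001 2.266 1.783
vertex 1.055 1.861 2.182
vertex 0.622 2.223 2.099
endloop
endfacet
facet normal -0.322 0.910 -0.262
outer loop
vertex 1.001 2.266 1.783
vertex 0.622 2.223 2.099
vertex 1.765 2.939 3.178
endloop
endfacet
facet normal -0.436 -0.662 -0.610
outer loop
vertex 0.622 2.223 2.099
vertex 1.055 1.861 2.182
vertex 0.57 1.909 2.477
endloop
endfacet
facet normal -0.722 0.578 0.381
outer loop
vertex 0.622 2.223 2.099
vertex 0.57 1.909 2.477
vertex 1.765 2.939 3.178
endloop
endfacet
facet normal -0.437 -0.660 -0.611
outer loop
vertex 0.57 1.909 2.477
vertex 1.055 1.861 2.182
vertex 0.882 1.558 2.633
endloop
endfacet
facet normal -0.481 -0.038 0.876
outer loop
vertex 0.57 1.909 2.477
vertex 0.882 1.558 2.633
vertex 1.765 2.939 3.178
endloop
endfacet
facet normal -0.436 -0.661 -0.611
outer loop
vertex 0.882 1.558 2.633
vertex 1.055 1.861 2.182
vertex 1.325 1.436 2.449
endloop
endfacet
facet normal 0.222 -0.477 0.850
outer loop
vertex 0.882 1.558 2.633
vertex 1.325 1.436 2.449
vertex 1.765 2.939 3.178
endloop
endfacet
facet normal -0.434 -0.661 -0.612
outer loop
vertex 1.325 1.436 2.449
vertex 1.055 1.861 2.182
vertex 1.565 1.635 2.064
endloop
endfacet
facet normal 0.855 -0.407 0.323
outer loop
vertex 1.325 1.436 2.449
vertex 1.565 1.635 2.064
vertex 1.765 2.939 3.178
endloop
endfacet

endsolid


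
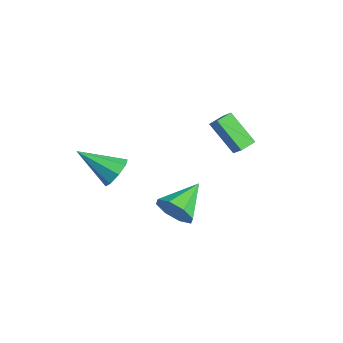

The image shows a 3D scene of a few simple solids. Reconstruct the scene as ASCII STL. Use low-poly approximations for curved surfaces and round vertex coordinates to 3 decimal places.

solid 
facet normal 0.495 -0.774 -0.396
outer loop
vertex 2.188 0.276 1.461
vertex 1.45 0.125 0.834
vertex 2.272 0.657 0.821
endloop
endfacet
facet normal 0.565 0.674 0.475
outer loop
vertex 2.188 0.276 1.461
vertex 2.272 0.657 0.821
vertex 0.51 1.595 1.586
endloop
endfacet
facet normal 0.495 -0.774 -0.396
outer loop
vertex 2.272 0.657 0.821
vertex 1.45 0.125 0.834
vertex 1.875 0.727 0.188
endloop
endfacet
facet normal 0.410 0.898 -0.158
outer loop
vertex 2.272 0.657 0.821
vertex 1.875 0.727 0.188
vertex 0.51 1.595 1.586
endloop
endfacet
facet normal 0.495 -0.774 -0.396
outer loop
vertex 1.875 0.727 0.188
vertex 1.45 0.125 0.834
vertex 1.229 0.444 -0.066
endloop
endfacet
facet normal -0.111 0.792 -0.600
outer loop
vertex 1.875 0.727 0.188
vertex 1.229 0.444 -0.066
vertex 0.51 1.595 1.586
endloop
endfacet
facet normal 0.495 -0.774 -0.396
outer loop
vertex 1.229 0.444 -0.066
vertex 1.45 0.125 0.834
vertex 0.712 -0.026 0.207
endloop
endfacet
facet normal -0.691 0.417 -0.591
outer loop
vertex 1.229 0.444 -0.066
vertex 0.712 -0.026 0.207
vertex 0.51 1.595 1.586
endloop
endfacet
facet normal 0.495 -0.774 -0.396
outer loop
vertex 0.712 -0.026 0.207
vertex 1.45 0.125 0.834
vertex 0.627 -0.408 0.847
endloop
endfacet
facet normal -0.991 -0.008 -0.136
outer loop
vertex 0.712 -0.026 0.207
vertex 0.627 -0.408 0.847
vertex 0.51 1.595 1.586
endloop
endfacet
facet normal 0.495 -0.774 -0.395
outer loop
vertex 0.627 -0.408 0.847
vertex 1.45 0.125 0.834
vertex 1.025 -0.477 1.48
endloop
endfacet
facet normal -0.835 -0.233 0.499
outer loop
vertex 0.627 -0.408 0.847
vertex 1.025 -0.477 1.48
vertex 0.51 1.595 1.586
endloop
endfacet
facet normal 0.495 -0.774 -0.396
outer loop
vertex 1.025 -0.477 1.48
vertex 1.45 0.125 0.834
vertex 1.671 -0.194 1.734
endloop
endfacet
facet normal -0.315 -0.126 0.941
outer loop
vertex 1.025 -0.477 1.48
vertex 1.671 -0.194 1.734
vertex 0.51 1.595 1.586
endloop
endfacet
facet normal 0.495 -0.774 -0.396
outer loop
vertex 1.671 -0.194 1.734
vertex 1.45 0.125 0.834
vertex 2.188 0.276 1.461
endloop
endfacet
facet normal 0.265 0.249 0.931
outer loop
vertex 1.671 -0.194 1.734
vertex 2.188 0.276 1.461
vertex 0.51 1.595 1.586
endloop
endfacet
facet normal 0.458 0.705 -0.541
outer loop
vertex -1.672 -1.325 1.349
vertex -2.398 -1.191 0.909
vertex -2.053 -0.865 1.626
endloop
endfacet
facet normal 0.474 -0.132 0.871
outer loop
vertex -1.672 -1.325 1.349
vertex -2.053 -0.865 1.626
vertex -3.382 -2.709 2.071
endloop
endfacet
facet normal 0.457 0.706 -0.541
outer loop
vertex -2.053 -0.865 1.626
vertex -2.398 -1.191 0.909
vertex -2.637 -0.597 1.483
endloop
endfacet
facet normal -0.096 0.298 0.950
outer loop
vertex -2.053 -0.865 1.626
vertex -2.637 -0.597 1.483
vertex -3.382 -2.709 2.071
endloop
endfacet
facet normal 0.457 0.706 -0.540
outer loop
vertex -2.637 -0.597 1.483
vertex -2.398 -1.191 0.909
vertex -3.081 -0.676 1.004
endloop
endfacet
facet normal -0.702 0.410 0.583
outer loop
vertex -2.637 -0.597 1.483
vertex -3.081 -0.676 1.004
vertex -3.382 -2.709 2.071
endloop
endfacet
facet normal 0.457 0.706 -0.541
outer loop
vertex -3.081 -0.676 1.004
vertex -2.398 -1.191 0.909
vertex -3.125 -1.057 0.469
endloop
endfacet
facet normal -0.990 0.138 -0.017
outer loop
vertex -3.081 -0.676 1.004
vertex -3.125 -1.057 0.469
vertex -3.382 -2.709 2.071
endloop
endfacet
facet normal 0.457 0.706 -0.541
outer loop
vertex -3.125 -1.057 0.469
vertex -2.398 -1.191 0.909
vertex -2.744 -1.517 0.191
endloop
endfacet
facet normal -0.792 -0.357 -0.495
outer loop
vertex -3.125 -1.057 0.469
vertex -2.744 -1.517 0.191
vertex -3.382 -2.709 2.071
endloop
endfacet
facet normal 0.457 0.706 -0.541
outer loop
vertex -2.744 -1.517 0.191
vertex -2.398 -1.191 0.909
vertex -2.16 -1.785 0.334
endloop
endfacet
facet normal -0.221 -0.788 -0.575
outer loop
vertex -2.744 -1.517 0.191
vertex -2.16 -1.785 0.334
vertex -3.382 -2.709 2.071
endloop
endfacet
facet normal 0.458 0.706 -0.540
outer loop
vertex -2.16 -1.785 0.334
vertex -2.398 -1.191 0.909
vertex -1.716 -1.706 0.814
endloop
endfacet
facet normal 0.385 -0.899 -0.208
outer loop
vertex -2.16 -1.785 0.334
vertex -1.716 -1.706 0.814
vertex -3.382 -2.709 2.071
endloop
endfacet
facet normal 0.458 0.706 -0.540
outer loop
vertex -1.716 -1.706 0.814
vertex -2.398 -1.191 0.909
vertex -1.672 -1.325 1.349
endloop
endfacet
facet normal 0.673 -0.627 0.391
outer loop
vertex -1.716 -1.706 0.814
vertex -1.672 -1.325 1.349
vertex -3.382 -2.709 2.071
endloop
endfacet
facet normal -0.604 -0.373 0.705
outer loop
vertex -1.263 3.101 4.101
vertex -1.57 3.869 4.244
vertex -1.872 2.967 3.508
endloop
endfacet
facet normal 0.366 -0.915 -0.169
outer loop
vertex -0.73 3.671 2.176
vertex -1.263 3.101 4.101
vertex -1.872 2.967 3.508
endloop
endfacet
facet normal -0.604 -0.372 0.704
outer loop
vertex -1.872 2.967 3.508
vertex -1.57 3.869 4.244
vertex -2.179 3.736 3.651
endloop
endfacet
facet normal -0.708 -0.155 -0.689
outer loop
vertex -2.179 3.736 3.651
vertex -0.73 3.671 2.176
vertex -1.872 2.967 3.508
endloop
endfacet
facet normal 0.708 0.155 0.689
outer loop
vertex -1.263 3.101 4.101
vertex -0.428 4.573 2.912
vertex -1.57 3.869 4.244
endloop
endfacet
facet normal 0.365 -0.915 -0.170
outer loop
vertex -0.121 3.804 2.769
vertex -1.263 3.101 4.101
vertex -0.73 3.671 2.176
endloop
endfacet
facet normal 0.708 0.155 0.689
outer loop
vertex -0.121 3.804 2.769
vertex -0.428 4.573 2.912
vertex -1.263 3.101 4.101
endloop
endfacet
facet normal -0.366 0.915 0.170
outer loop
vertex -1.57 3.869 4.244
vertex -0.428 4.573 2.912
vertex -2.179 3.736 3.651
endloop
endfacet
facet normal -0.708 -0.155 -0.689
outer loop
vertex -1.037 4.439 2.319
vertex -0.73 3.671 2.176
vertex -2.179 3.736 3.651
endloop
endfacet
facet normal -0.366 0.915 0.169
outer loop
vertex -2.179 3.736 3.651
vertex -0.428 4.573 2.912
vertex -1.037 4.439 2.319
endloop
endfacet
facet normal 0.604 0.373 -0.704
outer loop
vertex -1.037 4.439 2.319
vertex -0.121 3.804 2.769
vertex -0.73 3.671 2.176
endloop
endfacet
facet normal 0.604 0.372 -0.705
outer loop
vertex -0.428 4.573 2.912
vertex -0.121 3.804 2.769
vertex -1.037 4.439 2.319
endloop
endfacet

endsolid


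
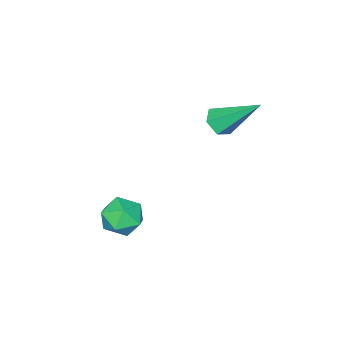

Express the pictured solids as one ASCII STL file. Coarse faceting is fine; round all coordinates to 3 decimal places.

solid 
facet normal 0.197 -0.705 -0.682
outer loop
vertex -0.607 1.183 -0.19
vertex -1.019 0.922 -0.039
vertex -1.058 1.27 -0.41
endloop
endfacet
facet normal 0.355 0.848 -0.393
outer loop
vertex -0.607 1.183 -0.19
vertex -1.058 1.27 -0.41
vertex -1.341 2.078 1.079
endloop
endfacet
facet normal 0.197 -0.705 -0.682
outer loop
vertex -1.058 1.27 -0.41
vertex -1.019 0.922 -0.039
vertex -1.47 1.01 -0.26
endloop
endfacet
facet normal -0.587 0.659 -0.469
outer loop
vertex -1.058 1.27 -0.41
vertex -1.47 1.01 -0.26
vertex -1.341 2.078 1.079
endloop
endfacet
facet normal 0.197 -0.705 -0.682
outer loop
vertex -1.47 1.01 -0.26
vertex -1.019 0.922 -0.039
vertex -1.431 0.662 0.111
endloop
endfacet
facet normal -0.995 -0.005 0.100
outer loop
vertex -1.47 1.01 -0.26
vertex -1.431 0.662 0.111
vertex -1.341 2.078 1.079
endloop
endfacet
facet normal 0.195 -0.704 -0.683
outer loop
vertex -1.431 0.662 0.111
vertex -1.019 0.922 -0.039
vertex -0.979 0.574 0.331
endloop
endfacet
facet normal -0.458 -0.482 0.747
outer loop
vertex -1.431 0.662 0.111
vertex -0.979 0.574 0.331
vertex -1.341 2.078 1.079
endloop
endfacet
facet normal 0.197 -0.703 -0.683
outer loop
vertex -0.979 0.574 0.331
vertex -1.019 0.922 -0.039
vertex -0.567 0.835 0.181
endloop
endfacet
facet normal 0.485 -0.293 0.824
outer loop
vertex -0.979 0.574 0.331
vertex -0.567 0.835 0.181
vertex -1.341 2.078 1.079
endloop
endfacet
facet normal 0.196 -0.705 -0.682
outer loop
vertex -0.567 0.835 0.181
vertex -1.019 0.922 -0.039
vertex -0.607 1.183 -0.19
endloop
endfacet
facet normal 0.893 0.373 0.253
outer loop
vertex -0.567 0.835 0.181
vertex -0.607 1.183 -0.19
vertex -1.341 2.078 1.079
endloop
endfacet
facet normal -0.277 0.126 0.953
outer loop
vertex 1.352 0.139 -2.511
vertex 1.656 -0.462 -2.343
vertex 2.018 0.13 -2.316
endloop
endfacet
facet normal -0.175 0.755 0.632
outer loop
vertex 1.352 0.139 -2.511
vertex 2.018 0.13 -2.316
vertex 1.817 0.529 -2.848
endloop
endfacet
facet normal -0.611 0.789 0.070
outer loop
vertex 1.352 0.139 -2.511
vertex 1.817 0.529 -2.848
vertex 1.331 0.184 -3.203
endloop
endfacet
facet normal -0.982 0.182 0.042
outer loop
vertex 1.352 0.139 -2.511
vertex 1.331 0.184 -3.203
vertex 1.231 -0.428 -2.891
endloop
endfacet
facet normal -0.776 -0.228 0.588
outer loop
vertex 1.352 0.139 -2.511
vertex 1.231 -0.428 -2.891
vertex 1.656 -0.462 -2.343
endloop
endfacet
facet normal 0.499 0.773 0.392
outer loop
vertex 1.817 0.529 -2.848
vertex 2.018 0.13 -2.316
vertex 2.409 0.168 -2.889
endloop
endfacet
facet normal 0.333 -0.245 0.910
outer loop
vertex 2.018 0.13 -2.316
vertex 1.656 -0.462 -2.343
vertex 2.309 -0.444 -2.577
endloop
endfacet
facet normal -0.477 -0.819 0.319
outer loop
vertex 1.656 -0.462 -2.343
vertex 1.231 -0.428 -2.891
vertex 1.823 -0.789 -2.932
endloop
endfacet
facet normal -0.811 -0.155 -0.564
outer loop
vertex 1.231 -0.428 -2.891
vertex 1.331 0.184 -3.203
vertex 1.622 -0.39 -3.464
endloop
endfacet
facet normal -0.209 0.829 -0.519
outer loop
vertex 1.331 0.184 -3.203
vertex 1.817 0.529 -2.848
vertex 1.984 0.202 -3.437
endloop
endfacet
facet normal 0.982 -0.182 -0.042
outer loop
vertex 2.288 -0.399 -3.269
vertex 2.409 0.168 -2.889
vertex 2.309 -0.444 -2.577
endloop
endfacet
facet normal 0.611 -0.789 -0.070
outer loop
vertex 2.288 -0.399 -3.269
vertex 2.309 -0.444 -2.577
vertex 1.823 -0.789 -2.932
endloop
endfacet
facet normal 0.175 -0.755 -0.632
outer loop
vertex 2.288 -0.399 -3.269
vertex 1.823 -0.789 -2.932
vertex 1.622 -0.39 -3.464
endloop
endfacet
facet normal 0.277 -0.126 -0.953
outer loop
vertex 2.288 -0.399 -3.269
vertex 1.622 -0.39 -3.464
vertex 1.984 0.202 -3.437
endloop
endfacet
facet normal 0.776 0.228 -0.588
outer loop
vertex 2.288 -0.399 -3.269
vertex 1.984 0.202 -3.437
vertex 2.409 0.168 -2.889
endloop
endfacet
facet normal 0.811 0.155 0.564
outer loop
vertex 2.309 -0.444 -2.577
vertex 2.409 0.168 -2.889
vertex 2.018 0.13 -2.316
endloop
endfacet
facet normal 0.209 -0.829 0.519
outer loop
vertex 1.823 -0.789 -2.932
vertex 2.309 -0.444 -2.577
vertex 1.656 -0.462 -2.343
endloop
endfacet
facet normal -0.499 -0.773 -0.392
outer loop
vertex 1.622 -0.39 -3.464
vertex 1.823 -0.789 -2.932
vertex 1.231 -0.428 -2.891
endloop
endfacet
facet normal -0.333 0.245 -0.910
outer loop
vertex 1.984 0.202 -3.437
vertex 1.622 -0.39 -3.464
vertex 1.331 0.184 -3.203
endloop
endfacet
facet normal 0.477 0.819 -0.319
outer loop
vertex 2.409 0.168 -2.889
vertex 1.984 0.202 -3.437
vertex 1.817 0.529 -2.848
endloop
endfacet

endsolid


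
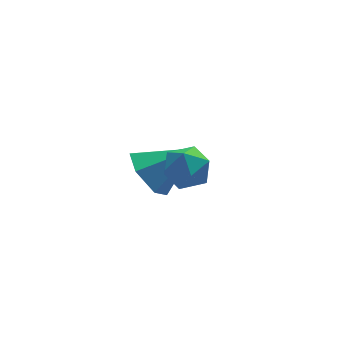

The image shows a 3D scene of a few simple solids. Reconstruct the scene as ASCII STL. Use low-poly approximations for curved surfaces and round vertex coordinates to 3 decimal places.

solid 
facet normal -0.114 0.503 0.857
outer loop
vertex -1.918 -2.526 2.877
vertex -1.587 -3.192 3.312
vertex -1.069 -2.57 3.016
endloop
endfacet
facet normal -0.002 0.950 0.312
outer loop
vertex -1.918 -2.526 2.877
vertex -1.069 -2.57 3.016
vertex -1.367 -2.318 2.248
endloop
endfacet
facet normal -0.514 0.840 -0.172
outer loop
vertex -1.918 -2.526 2.877
vertex -1.367 -2.318 2.248
vertex -2.069 -2.784 2.068
endloop
endfacet
facet normal -0.943 0.325 0.072
outer loop
vertex -1.918 -2.526 2.877
vertex -2.069 -2.784 2.068
vertex -2.205 -3.325 2.726
endloop
endfacet
facet normal -0.696 0.116 0.708
outer loop
vertex -1.918 -2.526 2.877
vertex -2.205 -3.325 2.726
vertex -1.587 -3.192 3.312
endloop
endfacet
facet normal 0.624 0.782 0.014
outer loop
vertex -1.367 -2.318 2.248
vertex -1.069 -2.57 3.016
vertex -0.695 -2.855 2.294
endloop
endfacet
facet normal 0.442 0.058 0.895
outer loop
vertex -1.069 -2.57 3.016
vertex -1.587 -3.192 3.312
vertex -0.831 -3.396 2.952
endloop
endfacet
facet normal -0.499 -0.568 0.655
outer loop
vertex -1.587 -3.192 3.312
vertex -2.205 -3.325 2.726
vertex -1.533 -3.862 2.772
endloop
endfacet
facet normal -0.898 -0.230 -0.375
outer loop
vertex -2.205 -3.325 2.726
vertex -2.069 -2.784 2.068
vertex -1.831 -3.61 2.004
endloop
endfacet
facet normal -0.204 0.604 -0.770
outer loop
vertex -2.069 -2.784 2.068
vertex -1.367 -2.318 2.248
vertex -1.313 -2.988 1.708
endloop
endfacet
facet normal 0.943 -0.325 -0.072
outer loop
vertex -0.982 -3.654 2.143
vertex -0.695 -2.855 2.294
vertex -0.831 -3.396 2.952
endloop
endfacet
facet normal 0.514 -0.840 0.172
outer loop
vertex -0.982 -3.654 2.143
vertex -0.831 -3.396 2.952
vertex -1.533 -3.862 2.772
endloop
endfacet
facet normal 0.002 -0.950 -0.312
outer loop
vertex -0.982 -3.654 2.143
vertex -1.533 -3.862 2.772
vertex -1.831 -3.61 2.004
endloop
endfacet
facet normal 0.114 -0.503 -0.857
outer loop
vertex -0.982 -3.654 2.143
vertex -1.831 -3.61 2.004
vertex -1.313 -2.988 1.708
endloop
endfacet
facet normal 0.696 -0.116 -0.708
outer loop
vertex -0.982 -3.654 2.143
vertex -1.313 -2.988 1.708
vertex -0.695 -2.855 2.294
endloop
endfacet
facet normal 0.898 0.230 0.375
outer loop
vertex -0.831 -3.396 2.952
vertex -0.695 -2.855 2.294
vertex -1.069 -2.57 3.016
endloop
endfacet
facet normal 0.204 -0.604 0.770
outer loop
vertex -1.533 -3.862 2.772
vertex -0.831 -3.396 2.952
vertex -1.587 -3.192 3.312
endloop
endfacet
facet normal -0.624 -0.782 -0.014
outer loop
vertex -1.831 -3.61 2.004
vertex -1.533 -3.862 2.772
vertex -2.205 -3.325 2.726
endloop
endfacet
facet normal -0.442 -0.058 -0.895
outer loop
vertex -1.313 -2.988 1.708
vertex -1.831 -3.61 2.004
vertex -2.069 -2.784 2.068
endloop
endfacet
facet normal 0.499 0.568 -0.655
outer loop
vertex -0.695 -2.855 2.294
vertex -1.313 -2.988 1.708
vertex -1.367 -2.318 2.248
endloop
endfacet
facet normal -0.814 0.073 -0.576
outer loop
vertex -1.299 -0.111 -1.444
vertex -1.792 0.399 -0.683
vertex -1.243 0.926 -1.392
endloop
endfacet
facet normal 0.869 -0.022 -0.494
outer loop
vertex -1.299 -0.111 -1.444
vertex -1.243 0.926 -1.392
vertex -0.228 0.261 0.423
endloop
endfacet
facet normal -0.814 0.072 -0.577
outer loop
vertex -1.243 0.926 -1.392
vertex -1.792 0.399 -0.683
vertex -1.736 1.437 -0.632
endloop
endfacet
facet normal 0.650 0.755 -0.087
outer loop
vertex -1.243 0.926 -1.392
vertex -1.736 1.437 -0.632
vertex -0.228 0.261 0.423
endloop
endfacet
facet normal -0.814 0.072 -0.576
outer loop
vertex -1.736 1.437 -0.632
vertex -1.792 0.399 -0.683
vertex -2.284 0.91 0.077
endloop
endfacet
facet normal 0.126 0.747 0.653
outer loop
vertex -1.736 1.437 -0.632
vertex -2.284 0.91 0.077
vertex -0.228 0.261 0.423
endloop
endfacet
facet normal -0.814 0.072 -0.576
outer loop
vertex -2.284 0.91 0.077
vertex -1.792 0.399 -0.683
vertex -2.34 -0.127 0.026
endloop
endfacet
facet normal -0.178 -0.039 0.983
outer loop
vertex -2.284 0.91 0.077
vertex -2.34 -0.127 0.026
vertex -0.228 0.261 0.423
endloop
endfacet
facet normal -0.814 0.072 -0.576
outer loop
vertex -2.34 -0.127 0.026
vertex -1.792 0.399 -0.683
vertex -1.848 -0.638 -0.734
endloop
endfacet
facet normal 0.042 -0.816 0.576
outer loop
vertex -2.34 -0.127 0.026
vertex -1.848 -0.638 -0.734
vertex -0.228 0.261 0.423
endloop
endfacet
facet normal -0.814 0.072 -0.576
outer loop
vertex -1.848 -0.638 -0.734
vertex -1.792 0.399 -0.683
vertex -1.299 -0.111 -1.444
endloop
endfacet
facet normal 0.565 -0.809 -0.163
outer loop
vertex -1.848 -0.638 -0.734
vertex -1.299 -0.111 -1.444
vertex -0.228 0.261 0.423
endloop
endfacet

endsolid


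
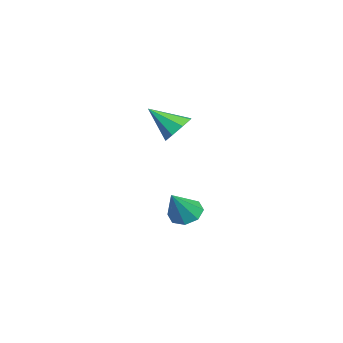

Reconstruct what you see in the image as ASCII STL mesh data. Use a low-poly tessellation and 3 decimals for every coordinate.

solid 
facet normal -0.582 0.265 -0.769
outer loop
vertex -3.376 -3.431 -4.467
vertex -3.794 -2.912 -3.972
vertex -3.124 -2.848 -4.457
endloop
endfacet
facet normal 0.881 -0.376 -0.287
outer loop
vertex -3.376 -3.431 -4.467
vertex -3.124 -2.848 -4.457
vertex -2.746 -3.388 -2.588
endloop
endfacet
facet normal -0.582 0.264 -0.769
outer loop
vertex -3.124 -2.848 -4.457
vertex -3.794 -2.912 -3.972
vertex -3.264 -2.303 -4.164
endloop
endfacet
facet normal 0.948 0.300 -0.105
outer loop
vertex -3.124 -2.848 -4.457
vertex -3.264 -2.303 -4.164
vertex -2.746 -3.388 -2.588
endloop
endfacet
facet normal -0.583 0.265 -0.768
outer loop
vertex -3.264 -2.303 -4.164
vertex -3.794 -2.912 -3.972
vertex -3.715 -2.114 -3.757
endloop
endfacet
facet normal 0.594 0.740 0.314
outer loop
vertex -3.264 -2.303 -4.164
vertex -3.715 -2.114 -3.757
vertex -2.746 -3.388 -2.588
endloop
endfacet
facet normal -0.582 0.265 -0.769
outer loop
vertex -3.715 -2.114 -3.757
vertex -3.794 -2.912 -3.972
vertex -4.212 -2.393 -3.477
endloop
endfacet
facet normal 0.025 0.686 0.727
outer loop
vertex -3.715 -2.114 -3.757
vertex -4.212 -2.393 -3.477
vertex -2.746 -3.388 -2.588
endloop
endfacet
facet normal -0.583 0.264 -0.769
outer loop
vertex -4.212 -2.393 -3.477
vertex -3.794 -2.912 -3.972
vertex -4.464 -2.976 -3.486
endloop
endfacet
facet normal -0.424 0.170 0.890
outer loop
vertex -4.212 -2.393 -3.477
vertex -4.464 -2.976 -3.486
vertex -2.746 -3.388 -2.588
endloop
endfacet
facet normal -0.583 0.265 -0.768
outer loop
vertex -4.464 -2.976 -3.486
vertex -3.794 -2.912 -3.972
vertex -4.324 -3.521 -3.78
endloop
endfacet
facet normal -0.492 -0.508 0.707
outer loop
vertex -4.464 -2.976 -3.486
vertex -4.324 -3.521 -3.78
vertex -2.746 -3.388 -2.588
endloop
endfacet
facet normal -0.582 0.264 -0.769
outer loop
vertex -4.324 -3.521 -3.78
vertex -3.794 -2.912 -3.972
vertex -3.873 -3.71 -4.186
endloop
endfacet
facet normal -0.138 -0.948 0.288
outer loop
vertex -4.324 -3.521 -3.78
vertex -3.873 -3.71 -4.186
vertex -2.746 -3.388 -2.588
endloop
endfacet
facet normal -0.583 0.264 -0.769
outer loop
vertex -3.873 -3.71 -4.186
vertex -3.794 -2.912 -3.972
vertex -3.376 -3.431 -4.467
endloop
endfacet
facet normal 0.431 -0.894 -0.124
outer loop
vertex -3.873 -3.71 -4.186
vertex -3.376 -3.431 -4.467
vertex -2.746 -3.388 -2.588
endloop
endfacet
facet normal 0.090 0.764 -0.638
outer loop
vertex -1.375 -3.424 1.026
vertex -1.864 -2.953 1.521
vertex -1.038 -3.097 1.465
endloop
endfacet
facet normal 0.732 -0.679 -0.057
outer loop
vertex -1.375 -3.424 1.026
vertex -1.038 -3.097 1.465
vertex -2.016 -4.247 2.599
endloop
endfacet
facet normal 0.090 0.765 -0.637
outer loop
vertex -1.038 -3.097 1.465
vertex -1.864 -2.953 1.521
vertex -1.185 -2.686 1.938
endloop
endfacet
facet normal 0.844 -0.247 0.477
outer loop
vertex -1.038 -3.097 1.465
vertex -1.185 -2.686 1.938
vertex -2.016 -4.247 2.599
endloop
endfacet
facet normal 0.090 0.765 -0.637
outer loop
vertex -1.185 -2.686 1.938
vertex -1.864 -2.953 1.521
vertex -1.73 -2.432 2.166
endloop
endfacet
facet normal 0.438 0.143 0.888
outer loop
vertex -1.185 -2.686 1.938
vertex -1.73 -2.432 2.166
vertex -2.016 -4.247 2.599
endloop
endfacet
facet normal 0.090 0.766 -0.637
outer loop
vertex -1.73 -2.432 2.166
vertex -1.864 -2.953 1.521
vertex -2.353 -2.483 2.017
endloop
endfacet
facet normal -0.245 0.261 0.934
outer loop
vertex -1.73 -2.432 2.166
vertex -2.353 -2.483 2.017
vertex -2.016 -4.247 2.599
endloop
endfacet
facet normal 0.089 0.765 -0.637
outer loop
vertex -2.353 -2.483 2.017
vertex -1.864 -2.953 1.521
vertex -2.69 -2.81 1.577
endloop
endfacet
facet normal -0.807 0.040 0.589
outer loop
vertex -2.353 -2.483 2.017
vertex -2.69 -2.81 1.577
vertex -2.016 -4.247 2.599
endloop
endfacet
facet normal 0.089 0.766 -0.637
outer loop
vertex -2.69 -2.81 1.577
vertex -1.864 -2.953 1.521
vertex -2.543 -3.22 1.105
endloop
endfacet
facet normal -0.918 -0.392 0.054
outer loop
vertex -2.69 -2.81 1.577
vertex -2.543 -3.22 1.105
vertex -2.016 -4.247 2.599
endloop
endfacet
facet normal 0.091 0.764 -0.638
outer loop
vertex -2.543 -3.22 1.105
vertex -1.864 -2.953 1.521
vertex -1.998 -3.475 0.877
endloop
endfacet
facet normal -0.514 -0.781 -0.355
outer loop
vertex -2.543 -3.22 1.105
vertex -1.998 -3.475 0.877
vertex -2.016 -4.247 2.599
endloop
endfacet
facet normal 0.090 0.764 -0.638
outer loop
vertex -1.998 -3.475 0.877
vertex -1.864 -2.953 1.521
vertex -1.375 -3.424 1.026
endloop
endfacet
facet normal 0.170 -0.900 -0.402
outer loop
vertex -1.998 -3.475 0.877
vertex -1.375 -3.424 1.026
vertex -2.016 -4.247 2.599
endloop
endfacet

endsolid


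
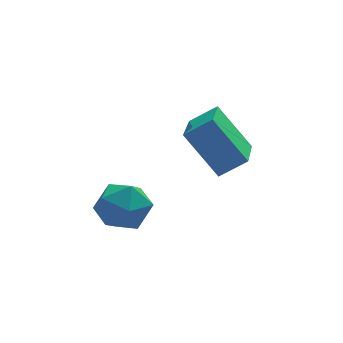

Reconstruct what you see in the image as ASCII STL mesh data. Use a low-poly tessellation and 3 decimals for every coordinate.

solid 
facet normal -0.313 0.221 0.924
outer loop
vertex -2.443 0.641 -0.124
vertex -2.805 -0.117 -0.065
vertex -2.007 -0.011 0.18
endloop
endfacet
facet normal 0.298 0.560 0.773
outer loop
vertex -2.443 0.641 -0.124
vertex -2.007 -0.011 0.18
vertex -1.641 0.528 -0.351
endloop
endfacet
facet normal 0.191 0.962 0.194
outer loop
vertex -2.443 0.641 -0.124
vertex -1.641 0.528 -0.351
vertex -2.213 0.757 -0.924
endloop
endfacet
facet normal -0.488 0.873 -0.014
outer loop
vertex -2.443 0.641 -0.124
vertex -2.213 0.757 -0.924
vertex -2.932 0.358 -0.747
endloop
endfacet
facet normal -0.798 0.415 0.438
outer loop
vertex -2.443 0.641 -0.124
vertex -2.932 0.358 -0.747
vertex -2.805 -0.117 -0.065
endloop
endfacet
facet normal 0.789 0.066 0.611
outer loop
vertex -1.641 0.528 -0.351
vertex -2.007 -0.011 0.18
vertex -1.508 -0.298 -0.433
endloop
endfacet
facet normal -0.199 -0.480 0.855
outer loop
vertex -2.007 -0.011 0.18
vertex -2.805 -0.117 -0.065
vertex -2.227 -0.697 -0.256
endloop
endfacet
facet normal -0.984 -0.165 0.068
outer loop
vertex -2.805 -0.117 -0.065
vertex -2.932 0.358 -0.747
vertex -2.799 -0.468 -0.829
endloop
endfacet
facet normal -0.482 0.575 -0.661
outer loop
vertex -2.932 0.358 -0.747
vertex -2.213 0.757 -0.924
vertex -2.433 0.071 -1.36
endloop
endfacet
facet normal 0.614 0.719 -0.326
outer loop
vertex -2.213 0.757 -0.924
vertex -1.641 0.528 -0.351
vertex -1.635 0.177 -1.115
endloop
endfacet
facet normal 0.488 -0.873 0.014
outer loop
vertex -1.997 -0.581 -1.056
vertex -1.508 -0.298 -0.433
vertex -2.227 -0.697 -0.256
endloop
endfacet
facet normal -0.191 -0.962 -0.194
outer loop
vertex -1.997 -0.581 -1.056
vertex -2.227 -0.697 -0.256
vertex -2.799 -0.468 -0.829
endloop
endfacet
facet normal -0.298 -0.560 -0.773
outer loop
vertex -1.997 -0.581 -1.056
vertex -2.799 -0.468 -0.829
vertex -2.433 0.071 -1.36
endloop
endfacet
facet normal 0.313 -0.221 -0.924
outer loop
vertex -1.997 -0.581 -1.056
vertex -2.433 0.071 -1.36
vertex -1.635 0.177 -1.115
endloop
endfacet
facet normal 0.798 -0.415 -0.438
outer loop
vertex -1.997 -0.581 -1.056
vertex -1.635 0.177 -1.115
vertex -1.508 -0.298 -0.433
endloop
endfacet
facet normal 0.482 -0.575 0.661
outer loop
vertex -2.227 -0.697 -0.256
vertex -1.508 -0.298 -0.433
vertex -2.007 -0.011 0.18
endloop
endfacet
facet normal -0.614 -0.719 0.326
outer loop
vertex -2.799 -0.468 -0.829
vertex -2.227 -0.697 -0.256
vertex -2.805 -0.117 -0.065
endloop
endfacet
facet normal -0.789 -0.066 -0.611
outer loop
vertex -2.433 0.071 -1.36
vertex -2.799 -0.468 -0.829
vertex -2.932 0.358 -0.747
endloop
endfacet
facet normal 0.199 0.480 -0.855
outer loop
vertex -1.635 0.177 -1.115
vertex -2.433 0.071 -1.36
vertex -2.213 0.757 -0.924
endloop
endfacet
facet normal 0.984 0.165 -0.068
outer loop
vertex -1.508 -0.298 -0.433
vertex -1.635 0.177 -1.115
vertex -1.641 0.528 -0.351
endloop
endfacet
facet normal -0.826 0.095 -0.555
outer loop
vertex -0.727 -0.265 2.048
vertex -0.126 1.338 1.429
vertex -0.01 -0.993 0.856
endloop
endfacet
facet normal -0.330 -0.881 0.339
outer loop
vertex 0.726 -1.078 1.351
vertex -0.727 -0.265 2.048
vertex -0.01 -0.993 0.856
endloop
endfacet
facet normal -0.826 0.096 -0.556
outer loop
vertex -0.01 -0.993 0.856
vertex -0.126 1.338 1.429
vertex 0.592 0.609 0.238
endloop
endfacet
facet normal 0.457 -0.464 -0.759
outer loop
vertex 0.592 0.609 0.238
vertex 0.726 -1.078 1.351
vertex -0.01 -0.993 0.856
endloop
endfacet
facet normal -0.457 0.464 0.759
outer loop
vertex -0.727 -0.265 2.048
vertex 0.61 1.253 1.924
vertex -0.126 1.338 1.429
endloop
endfacet
facet normal -0.329 -0.881 0.340
outer loop
vertex 0.008 -0.349 2.542
vertex -0.727 -0.265 2.048
vertex 0.726 -1.078 1.351
endloop
endfacet
facet normal -0.457 0.464 0.759
outer loop
vertex 0.008 -0.349 2.542
vertex 0.61 1.253 1.924
vertex -0.727 -0.265 2.048
endloop
endfacet
facet normal 0.330 0.881 -0.340
outer loop
vertex -0.126 1.338 1.429
vertex 0.61 1.253 1.924
vertex 0.592 0.609 0.238
endloop
endfacet
facet normal 0.457 -0.464 -0.759
outer loop
vertex 1.327 0.525 0.732
vertex 0.726 -1.078 1.351
vertex 0.592 0.609 0.238
endloop
endfacet
facet normal 0.329 0.881 -0.340
outer loop
vertex 0.592 0.609 0.238
vertex 0.61 1.253 1.924
vertex 1.327 0.525 0.732
endloop
endfacet
facet normal 0.826 -0.095 0.556
outer loop
vertex 1.327 0.525 0.732
vertex 0.008 -0.349 2.542
vertex 0.726 -1.078 1.351
endloop
endfacet
facet normal 0.826 -0.096 0.555
outer loop
vertex 0.61 1.253 1.924
vertex 0.008 -0.349 2.542
vertex 1.327 0.525 0.732
endloop
endfacet

endsolid


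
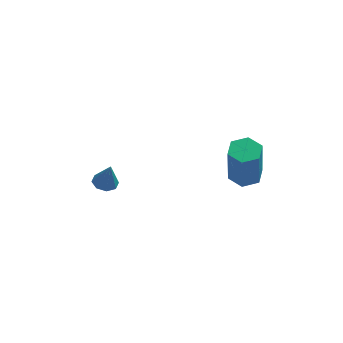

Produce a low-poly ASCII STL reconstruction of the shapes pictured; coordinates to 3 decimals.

solid 
facet normal 0.044 0.196 -0.980
outer loop
vertex 2.041 -2.783 -1.353
vertex 1.535 -2.25 -1.269
vertex 2.255 -2.09 -1.205
endloop
endfacet
facet normal 0.956 -0.292 -0.016
outer loop
vertex 2.041 -2.783 -1.353
vertex 2.255 -2.09 -1.205
vertex 1.952 -3.183 0.645
endloop
endfacet
facet normal 0.957 -0.291 -0.015
outer loop
vertex 1.952 -3.183 0.645
vertex 2.255 -2.09 -1.205
vertex 2.165 -2.491 0.793
endloop
endfacet
facet normal -0.044 -0.196 0.980
outer loop
vertex 1.952 -3.183 0.645
vertex 2.165 -2.491 0.793
vertex 1.445 -2.65 0.729
endloop
endfacet
facet normal 0.044 0.196 -0.980
outer loop
vertex 2.255 -2.09 -1.205
vertex 1.535 -2.25 -1.269
vertex 1.748 -1.557 -1.121
endloop
endfacet
facet normal 0.727 0.666 0.166
outer loop
vertex 2.255 -2.09 -1.205
vertex 1.748 -1.557 -1.121
vertex 2.165 -2.491 0.793
endloop
endfacet
facet normal 0.728 0.666 0.166
outer loop
vertex 2.165 -2.491 0.793
vertex 1.748 -1.557 -1.121
vertex 1.658 -1.958 0.878
endloop
endfacet
facet normal -0.043 -0.197 0.979
outer loop
vertex 2.165 -2.491 0.793
vertex 1.658 -1.958 0.878
vertex 1.445 -2.65 0.729
endloop
endfacet
facet normal 0.044 0.196 -0.980
outer loop
vertex 1.748 -1.557 -1.121
vertex 1.535 -2.25 -1.269
vertex 1.028 -1.717 -1.185
endloop
endfacet
facet normal -0.229 0.956 0.182
outer loop
vertex 1.748 -1.557 -1.121
vertex 1.028 -1.717 -1.185
vertex 1.658 -1.958 0.878
endloop
endfacet
facet normal -0.228 0.957 0.181
outer loop
vertex 1.658 -1.958 0.878
vertex 1.028 -1.717 -1.185
vertex 0.939 -2.117 0.813
endloop
endfacet
facet normal -0.045 -0.197 0.979
outer loop
vertex 1.658 -1.958 0.878
vertex 0.939 -2.117 0.813
vertex 1.445 -2.65 0.729
endloop
endfacet
facet normal 0.044 0.196 -0.980
outer loop
vertex 1.028 -1.717 -1.185
vertex 1.535 -2.25 -1.269
vertex 0.815 -2.409 -1.333
endloop
endfacet
facet normal -0.957 0.291 0.016
outer loop
vertex 1.028 -1.717 -1.185
vertex 0.815 -2.409 -1.333
vertex 0.939 -2.117 0.813
endloop
endfacet
facet normal -0.956 0.292 0.016
outer loop
vertex 0.939 -2.117 0.813
vertex 0.815 -2.409 -1.333
vertex 0.725 -2.81 0.665
endloop
endfacet
facet normal -0.044 -0.196 0.980
outer loop
vertex 0.939 -2.117 0.813
vertex 0.725 -2.81 0.665
vertex 1.445 -2.65 0.729
endloop
endfacet
facet normal 0.043 0.197 -0.979
outer loop
vertex 0.815 -2.409 -1.333
vertex 1.535 -2.25 -1.269
vertex 1.322 -2.942 -1.418
endloop
endfacet
facet normal -0.728 -0.666 -0.166
outer loop
vertex 0.815 -2.409 -1.333
vertex 1.322 -2.942 -1.418
vertex 0.725 -2.81 0.665
endloop
endfacet
facet normal -0.727 -0.666 -0.166
outer loop
vertex 0.725 -2.81 0.665
vertex 1.322 -2.942 -1.418
vertex 1.232 -3.343 0.581
endloop
endfacet
facet normal -0.044 -0.196 0.980
outer loop
vertex 0.725 -2.81 0.665
vertex 1.232 -3.343 0.581
vertex 1.445 -2.65 0.729
endloop
endfacet
facet normal 0.045 0.197 -0.979
outer loop
vertex 1.322 -2.942 -1.418
vertex 1.535 -2.25 -1.269
vertex 2.041 -2.783 -1.353
endloop
endfacet
facet normal 0.228 -0.957 -0.182
outer loop
vertex 1.322 -2.942 -1.418
vertex 2.041 -2.783 -1.353
vertex 1.232 -3.343 0.581
endloop
endfacet
facet normal 0.229 -0.956 -0.181
outer loop
vertex 1.232 -3.343 0.581
vertex 2.041 -2.783 -1.353
vertex 1.952 -3.183 0.645
endloop
endfacet
facet normal -0.044 -0.196 0.980
outer loop
vertex 1.232 -3.343 0.581
vertex 1.952 -3.183 0.645
vertex 1.445 -2.65 0.729
endloop
endfacet
facet normal -0.205 0.099 -0.974
outer loop
vertex -3.682 0.809 -3.937
vertex -4.074 0.37 -3.899
vertex -4.096 0.956 -3.835
endloop
endfacet
facet normal 0.394 0.817 0.422
outer loop
vertex -3.682 0.809 -3.937
vertex -4.096 0.956 -3.835
vertex -3.826 0.25 -2.721
endloop
endfacet
facet normal -0.206 0.099 -0.974
outer loop
vertex -4.096 0.956 -3.835
vertex -4.074 0.37 -3.899
vertex -4.498 0.76 -3.77
endloop
endfacet
facet normal -0.288 0.776 0.561
outer loop
vertex -4.096 0.956 -3.835
vertex -4.498 0.76 -3.77
vertex -3.826 0.25 -2.721
endloop
endfacet
facet normal -0.205 0.099 -0.974
outer loop
vertex -4.498 0.76 -3.77
vertex -4.074 0.37 -3.899
vertex -4.651 0.335 -3.781
endloop
endfacet
facet normal -0.753 0.255 0.607
outer loop
vertex -4.498 0.76 -3.77
vertex -4.651 0.335 -3.781
vertex -3.826 0.25 -2.721
endloop
endfacet
facet normal -0.205 0.099 -0.974
outer loop
vertex -4.651 0.335 -3.781
vertex -4.074 0.37 -3.899
vertex -4.467 -0.069 -3.861
endloop
endfacet
facet normal -0.727 -0.436 0.531
outer loop
vertex -4.651 0.335 -3.781
vertex -4.467 -0.069 -3.861
vertex -3.826 0.25 -2.721
endloop
endfacet
facet normal -0.205 0.099 -0.974
outer loop
vertex -4.467 -0.069 -3.861
vertex -4.074 0.37 -3.899
vertex -4.053 -0.216 -3.963
endloop
endfacet
facet normal -0.226 -0.898 0.378
outer loop
vertex -4.467 -0.069 -3.861
vertex -4.053 -0.216 -3.963
vertex -3.826 0.25 -2.721
endloop
endfacet
facet normal -0.206 0.099 -0.974
outer loop
vertex -4.053 -0.216 -3.963
vertex -4.074 0.37 -3.899
vertex -3.651 -0.02 -4.028
endloop
endfacet
facet normal 0.456 -0.857 0.238
outer loop
vertex -4.053 -0.216 -3.963
vertex -3.651 -0.02 -4.028
vertex -3.826 0.25 -2.721
endloop
endfacet
facet normal -0.205 0.100 -0.974
outer loop
vertex -3.651 -0.02 -4.028
vertex -4.074 0.37 -3.899
vertex -3.497 0.404 -4.017
endloop
endfacet
facet normal 0.921 -0.339 0.193
outer loop
vertex -3.651 -0.02 -4.028
vertex -3.497 0.404 -4.017
vertex -3.826 0.25 -2.721
endloop
endfacet
facet normal -0.205 0.099 -0.974
outer loop
vertex -3.497 0.404 -4.017
vertex -4.074 0.37 -3.899
vertex -3.682 0.809 -3.937
endloop
endfacet
facet normal 0.895 0.356 0.269
outer loop
vertex -3.497 0.404 -4.017
vertex -3.682 0.809 -3.937
vertex -3.826 0.25 -2.721
endloop
endfacet

endsolid
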